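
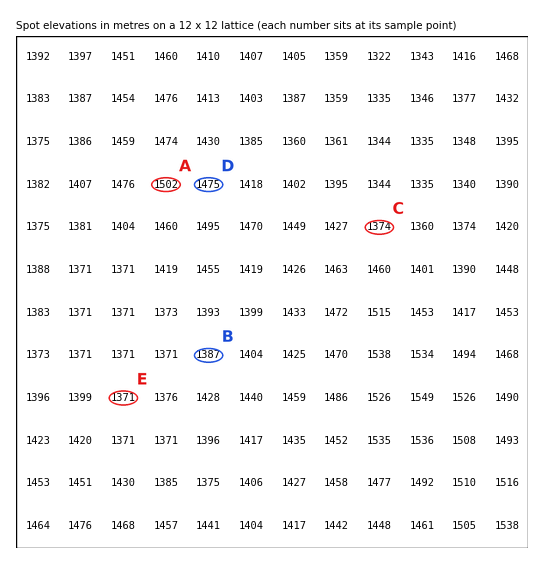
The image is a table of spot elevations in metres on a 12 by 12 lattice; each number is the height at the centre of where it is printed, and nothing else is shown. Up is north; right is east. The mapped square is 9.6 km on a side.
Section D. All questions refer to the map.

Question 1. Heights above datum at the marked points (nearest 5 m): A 1500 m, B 1385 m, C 1375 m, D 1475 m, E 1370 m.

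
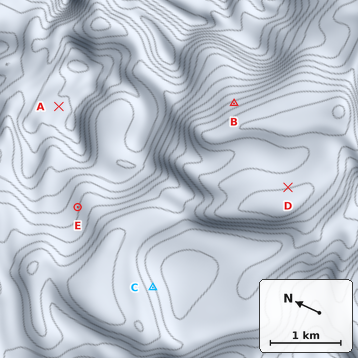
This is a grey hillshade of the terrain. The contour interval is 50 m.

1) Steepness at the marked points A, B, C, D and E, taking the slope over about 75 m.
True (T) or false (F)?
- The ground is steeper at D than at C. F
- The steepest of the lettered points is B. T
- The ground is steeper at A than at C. F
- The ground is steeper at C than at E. T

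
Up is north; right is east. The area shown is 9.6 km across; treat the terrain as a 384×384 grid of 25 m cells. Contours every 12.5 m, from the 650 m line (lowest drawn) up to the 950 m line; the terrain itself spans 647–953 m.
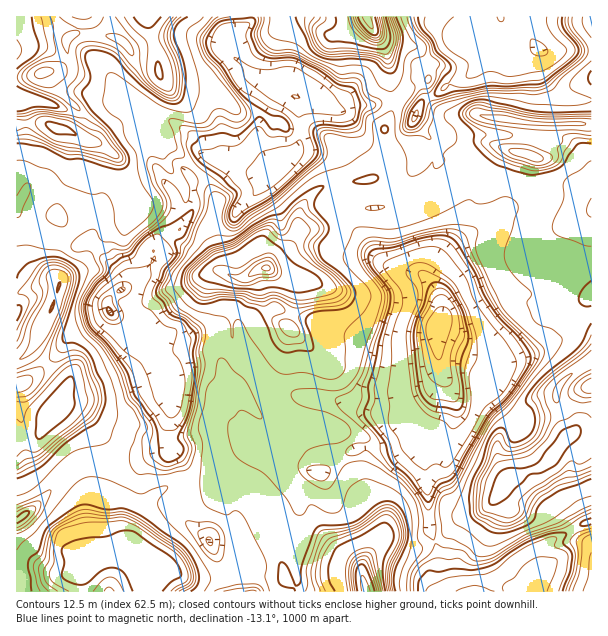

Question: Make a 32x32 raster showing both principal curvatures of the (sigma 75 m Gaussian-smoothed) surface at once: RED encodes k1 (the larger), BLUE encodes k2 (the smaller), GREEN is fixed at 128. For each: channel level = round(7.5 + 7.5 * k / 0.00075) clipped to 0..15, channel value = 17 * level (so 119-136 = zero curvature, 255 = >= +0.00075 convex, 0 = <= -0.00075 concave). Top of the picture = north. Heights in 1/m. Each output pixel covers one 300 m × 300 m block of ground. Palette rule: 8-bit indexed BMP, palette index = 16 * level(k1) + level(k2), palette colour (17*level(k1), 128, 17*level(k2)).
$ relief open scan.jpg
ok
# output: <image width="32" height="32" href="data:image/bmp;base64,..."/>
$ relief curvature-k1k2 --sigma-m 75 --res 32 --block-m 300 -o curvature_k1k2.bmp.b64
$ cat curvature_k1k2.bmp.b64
<image width="32" height="32" href="data:image/bmp;base64,Qk02CAAAAAAAADYEAAAoAAAAIAAAACAAAAABAAgAAAAAAAAEAAATCwAAEwsAAAABAAAAAAAAAIAAABGAAAAigAAAM4AAAESAAABVgAAAZoAAAHeAAACIgAAAmYAAAKqAAAC7gAAAzIAAAN2AAADugAAA/4AAAACAEQARgBEAIoARADOAEQBEgBEAVYARAGaAEQB3gBEAiIARAJmAEQCqgBEAu4ARAMyAEQDdgBEA7oARAP+AEQAAgCIAEYAiACKAIgAzgCIARIAiAFWAIgBmgCIAd4AiAIiAIgCZgCIAqoAiALuAIgDMgCIA3YAiAO6AIgD/gCIAAIAzABGAMwAigDMAM4AzAESAMwBVgDMAZoAzAHeAMwCIgDMAmYAzAKqAMwC7gDMAzIAzAN2AMwDugDMA/4AzAACARAARgEQAIoBEADOARABEgEQAVYBEAGaARAB3gEQAiIBEAJmARACqgEQAu4BEAMyARADdgEQA7oBEAP+ARAAAgFUAEYBVACKAVQAzgFUARIBVAFWAVQBmgFUAd4BVAIiAVQCZgFUAqoBVALuAVQDMgFUA3YBVAO6AVQD/gFUAAIBmABGAZgAigGYAM4BmAESAZgBVgGYAZoBmAHeAZgCIgGYAmYBmAKqAZgC7gGYAzIBmAN2AZgDugGYA/4BmAACAdwARgHcAIoB3ADOAdwBEgHcAVYB3AGaAdwB3gHcAiIB3AJmAdwCqgHcAu4B3AMyAdwDdgHcA7oB3AP+AdwAAgIgAEYCIACKAiAAzgIgARICIAFWAiABmgIgAd4CIAIiAiACZgIgAqoCIALuAiADMgIgA3YCIAO6AiAD/gIgAAICZABGAmQAigJkAM4CZAESAmQBVgJkAZoCZAHeAmQCIgJkAmYCZAKqAmQC7gJkAzICZAN2AmQDugJkA/4CZAACAqgARgKoAIoCqADOAqgBEgKoAVYCqAGaAqgB3gKoAiICqAJmAqgCqgKoAu4CqAMyAqgDdgKoA7oCqAP+AqgAAgLsAEYC7ACKAuwAzgLsARIC7AFWAuwBmgLsAd4C7AIiAuwCZgLsAqoC7ALuAuwDMgLsA3YC7AO6AuwD/gLsAAIDMABGAzAAigMwAM4DMAESAzABVgMwAZoDMAHeAzACIgMwAmYDMAKqAzAC7gMwAzIDMAN2AzADugMwA/4DMAACA3QARgN0AIoDdADOA3QBEgN0AVYDdAGaA3QB3gN0AiIDdAJmA3QCqgN0Au4DdAMyA3QDdgN0A7oDdAP+A3QAAgO4AEYDuACKA7gAzgO4ARIDuAFWA7gBmgO4Ad4DuAIiA7gCZgO4AqoDuALuA7gDMgO4A3YDuAO6A7gD/gO4AAID/ABGA/wAigP8AM4D/AESA/wBVgP8AZoD/AHeA/wCIgP8AmYD/AKqA/wC7gP8AzID/AN2A/wDugP8A/4D/AIS3uamWhKeI5/jC9ufTt6OVtrL5k4JihnWEhYeHhZPXpLa3iJenh4fI96Kll4a3gqa30vjCgoSGlrajcnZ2UdeWg9mIh4eY5+ejYZSWh5d0lNnFw/bDtaSGuOi0cHKT6MOz6cjY2PmzgZNytYeHh4ajo6P26uZypKiTpMbGxLCgcKKRtJOSkYKGlqeXd4eHh4aFc4D4w7LFldTq2rWUx7THo5aFhYaGl5eHh4eHiIeXt5WYhqPngMXEpdinxXRzlIOEhYeHh5a2xsaXl4eHh6ZidKio16VxgpKm6ai32KWmxrVyhoeXhoRBgseHd4eHloaVg6WVY3d3gLbntdbItrim+LRwhZenlqLEt4d3h4eHl5in16SFh4eDkflyY8a4l5Wo2Neihtm1YbLYh3eHiJeXqLeUc4e3t6SQ9sVTpKaotciYybe0tXJ2gPeHh4eXhYWTlJaFp7V0YcWA9MXItaVQlMjIpceDdXdw+IeId5eWlqi3hXTHg3Vy2IZw1+n2YLWhtfqU15GHd3Hml4eHhoaHh7inhNeDc6XHh3OBo+X398WAxeeQdYeHgeiHh4allraHl8dz14NzhraXc4LEcpS3+IHkgaKXd3RR1IeHdbj6hHaH14LWcXVi1oOS56d3c4L35rJRYKd0s8e0dHOSkcBhgpO3tbWkYnHWkviYiIeEpKT4pVCQlbLotNeik8aj2Oj55bfnpNdgxJPXqIeHhreU2fzj9pKUgdb3+vf39/WW6Peh9oCVgqS1g+iHh4eHhpWzw6PFo6KDYKPm+aTV1KazYMWAYIOVloLHuIeHh4eGh3Skc5XI5lCipLGg9Pi11ZSDp7PWxIFhg7aXh4h3h4eVl5inlpjI5pJw5+Bg18LY2aOHp6jI9+fGlYeHh4eHloWYh4eHh4jJs5O0+ICBxdekdYd3h4eHh4eHh3eHiIeGdJeHh3eHl8aBpdXHo3OA5tenpqeWh4eHiIeHdoWFh5eHh4VzcsO0grWkxYKFd3WA5baGlpaHh4eHdoSCtNSSh3Nws7X3+KOlubRidpZ2hXRQ9qeXh5eXl4eU1vj31qVj1Pf5+OiRhJe3gZR1tXPIs+P5w8TYwMKWdZKRkLLE5ObS9cDDg4WHhZK2uKX609eUlIFAxdbCYOni+/j38+Ly84CQ0qN0h3SQ9rKX58SDhHSGhGK1teewsMPHtsXFxZWD+Pq4p5SFkfn6kafmcIWGhXGjtLWkpsbDgHCQcHGB+MSi1cWlYXLW1+mS1YCEopFwtMWCYPSSpOazh4eHlnNww4V0x7S15pTVo6OBc5PX6tTW++X198H5gHaHh4eEhWDThoaUlZV0p8ijcdVQYLKnk9a2oPv3knF0h4eHiJeU1dk="/>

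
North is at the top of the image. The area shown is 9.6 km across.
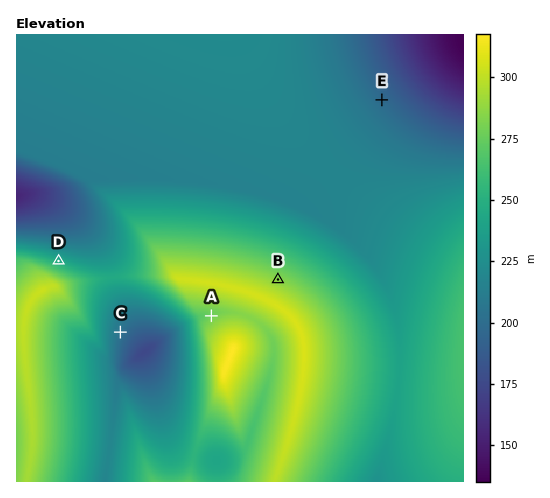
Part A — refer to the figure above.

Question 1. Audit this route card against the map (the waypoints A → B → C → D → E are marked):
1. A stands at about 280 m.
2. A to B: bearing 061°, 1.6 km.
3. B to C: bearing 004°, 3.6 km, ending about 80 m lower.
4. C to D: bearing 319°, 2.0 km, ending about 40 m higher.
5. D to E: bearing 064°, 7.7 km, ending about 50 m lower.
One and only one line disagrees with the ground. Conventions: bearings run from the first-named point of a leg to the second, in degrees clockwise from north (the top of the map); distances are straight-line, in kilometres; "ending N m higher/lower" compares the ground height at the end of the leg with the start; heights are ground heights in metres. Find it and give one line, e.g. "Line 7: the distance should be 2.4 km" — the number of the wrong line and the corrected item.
Line 3: the bearing should be 252°.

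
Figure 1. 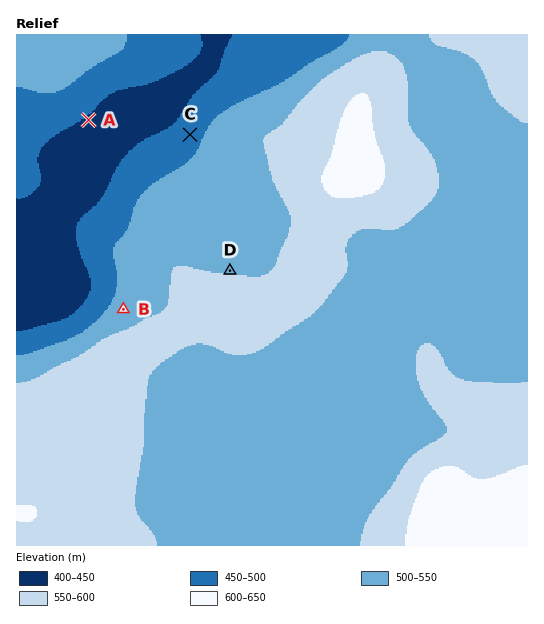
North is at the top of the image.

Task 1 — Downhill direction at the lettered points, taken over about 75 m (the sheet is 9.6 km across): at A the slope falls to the SE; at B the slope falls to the NW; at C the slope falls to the NW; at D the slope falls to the N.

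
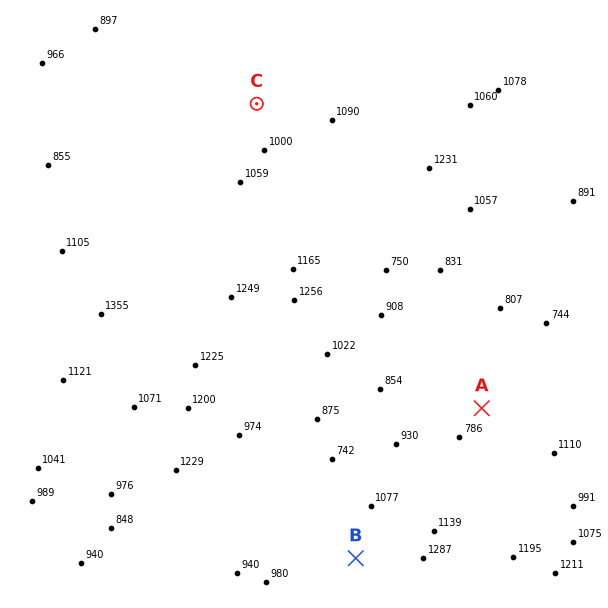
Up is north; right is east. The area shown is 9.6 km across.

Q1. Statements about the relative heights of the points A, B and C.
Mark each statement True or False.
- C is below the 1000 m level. True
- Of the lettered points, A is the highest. False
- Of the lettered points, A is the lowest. True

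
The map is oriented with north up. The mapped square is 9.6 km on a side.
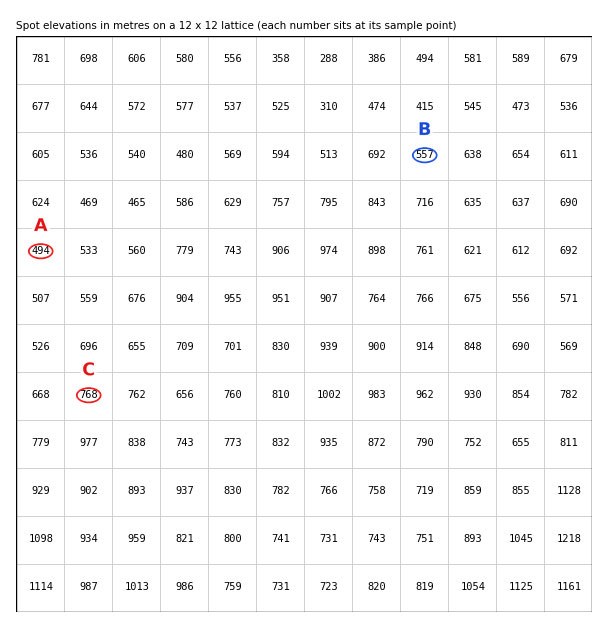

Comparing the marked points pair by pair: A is below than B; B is below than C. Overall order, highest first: C B A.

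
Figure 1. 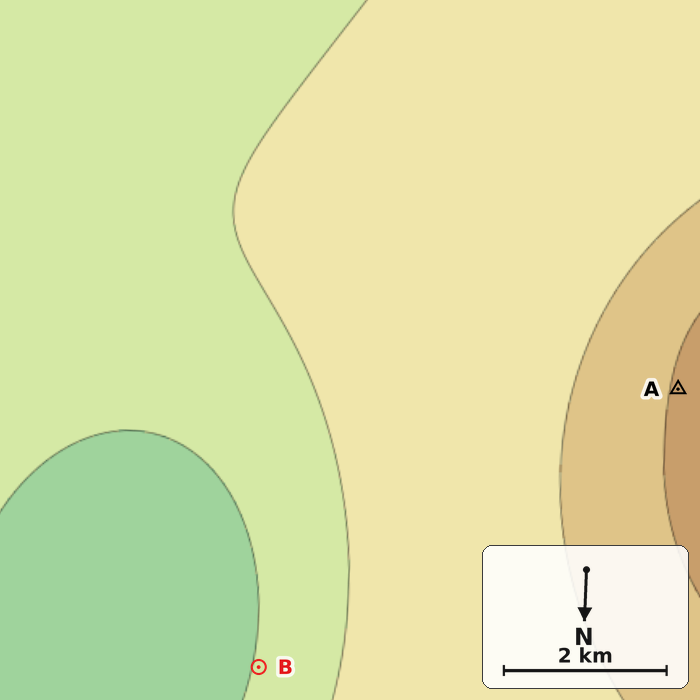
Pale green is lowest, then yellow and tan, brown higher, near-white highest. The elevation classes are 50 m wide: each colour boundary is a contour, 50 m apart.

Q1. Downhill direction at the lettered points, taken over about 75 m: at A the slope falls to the E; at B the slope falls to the E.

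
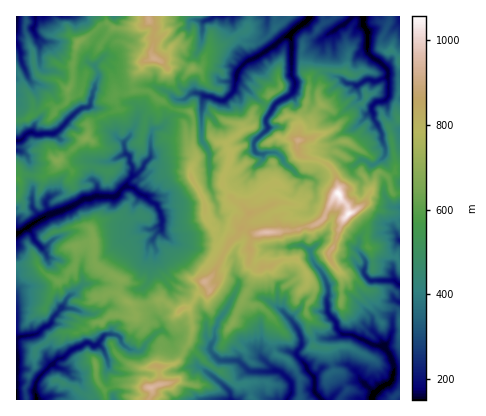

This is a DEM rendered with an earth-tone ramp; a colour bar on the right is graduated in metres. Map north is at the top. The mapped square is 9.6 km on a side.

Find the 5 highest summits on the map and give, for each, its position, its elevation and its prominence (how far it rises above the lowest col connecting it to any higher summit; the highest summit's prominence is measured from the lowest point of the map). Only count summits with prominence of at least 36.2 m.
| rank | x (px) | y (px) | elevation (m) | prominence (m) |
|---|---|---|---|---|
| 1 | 338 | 194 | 1057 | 906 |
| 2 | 348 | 214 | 1052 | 53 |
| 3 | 268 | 232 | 967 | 90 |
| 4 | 150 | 388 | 951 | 274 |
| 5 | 204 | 282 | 928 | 97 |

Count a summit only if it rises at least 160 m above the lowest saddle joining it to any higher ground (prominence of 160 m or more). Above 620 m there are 3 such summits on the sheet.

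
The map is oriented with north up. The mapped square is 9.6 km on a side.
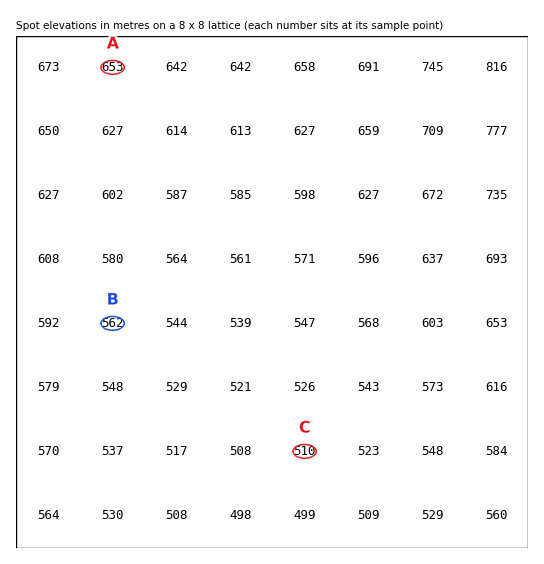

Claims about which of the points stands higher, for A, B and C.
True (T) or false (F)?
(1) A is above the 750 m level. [F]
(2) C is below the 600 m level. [T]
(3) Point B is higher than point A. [F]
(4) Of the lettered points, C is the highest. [F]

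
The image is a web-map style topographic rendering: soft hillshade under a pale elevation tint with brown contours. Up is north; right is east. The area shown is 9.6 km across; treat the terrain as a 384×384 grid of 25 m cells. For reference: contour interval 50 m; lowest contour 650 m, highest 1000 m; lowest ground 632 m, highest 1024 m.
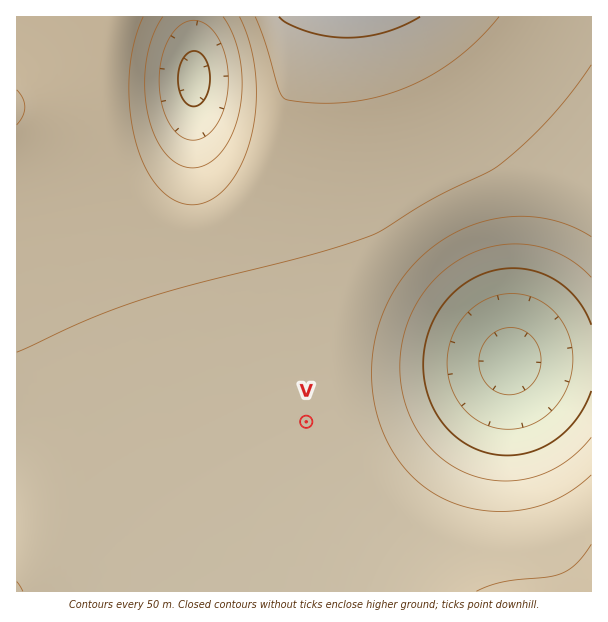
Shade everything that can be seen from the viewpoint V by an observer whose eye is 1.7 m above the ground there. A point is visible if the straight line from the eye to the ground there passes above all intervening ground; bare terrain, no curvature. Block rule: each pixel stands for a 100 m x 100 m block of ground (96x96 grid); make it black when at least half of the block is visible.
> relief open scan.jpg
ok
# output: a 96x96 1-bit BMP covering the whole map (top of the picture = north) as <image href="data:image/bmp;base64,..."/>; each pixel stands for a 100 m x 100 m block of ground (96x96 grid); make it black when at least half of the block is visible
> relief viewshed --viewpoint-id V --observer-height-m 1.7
<image width="96" height="96" href="data:image/bmp;base64,Qk2+BAAAAAAAAD4AAAAoAAAAYAAAAGAAAAABAAEAAAAAAIAEAAATCwAAEwsAAAIAAAAAAAAA////AAAAAAD///////////////////////////////////////////////////////////////////////////////////////////////////////////////9///////////////8///////////////8f//////////////8f//////////////8P//////////////8H//////////////8D//////////8AD/8D//////////gAAP8B/////////8AAAD8B/////////wAAAA8A/////////gAAAAcA////////+AAAAAMA////////8AAAAAEAf///////4AAAAAAAf///////wAAAAAAAf///////gAAAAAAAf///////gAAAAAAAf///////AAAAAAAAf///////AAAAAAAAf//////+AAAAAAAAf//////+AAAAAAAA///////8AAAAAAAA///////8AAAAAAAA///////8AAAAAAAA///////8AAAAAAAB///////4AAAAAAAD///////4AAAAAAAD///////4AAAAAAAH///////4AAAAAAAP///////4AAAAAAAf///////4AAAAAAA////////4AAAAAAD////////4AAAAAAD////////4AAAAAAD////////4AAAAAAD////////8AAAAAAD////////8AAAAAAD////////8AAAAAAD////////+AAAAAAD////////+AAAAAAD/////////AAAAAAD/////////AAAAAAD/////////gAAAAAD/////////gAAAAAD/////////wAAAAAD/////////4AAAAAD/////////4AAAAAD/////////8AAAAAD/////////+AAAAAD//////////AAAAAD//////////gAAAAD//////////wAAAAD//////////4AAAAD////h/////+AAAAD///+AP/////AAAAD///4AH/////wAAAD///wAD/////8AAAP///wAB//////AAA////gAA//////8AP////AAAf////////////AAAP///////////+AAAP////////z//+AAAH///////+D//+AAAH///////wD//8AAAD//////4AD//8AAAD//////wAD//8AAAD//////wAD//8AAAB//////wAD//4AAAB//////4AD//4AAAB//////4AD//4AAAB//////4AD//4AAAB//////4AD//4AAAB//////4AD//4AAAB//////4AD/gwAAAB//////4AAAAwAAAB//////4AAAAwAAAB//////4AAAAwAAAB//////4AAAAwAAAB//////4AAAAwAAAB//////4AAAAwAAAB//////4AAAAwAAAD//////wAAAAQAAAD//////wAAAAQAAAD//////wAAAAQAAAD//////wAAAAYAAAH//////wAAAAYAAAH//////wAAAAYAAAH//////gAAAAYAAAP//////gAA="/>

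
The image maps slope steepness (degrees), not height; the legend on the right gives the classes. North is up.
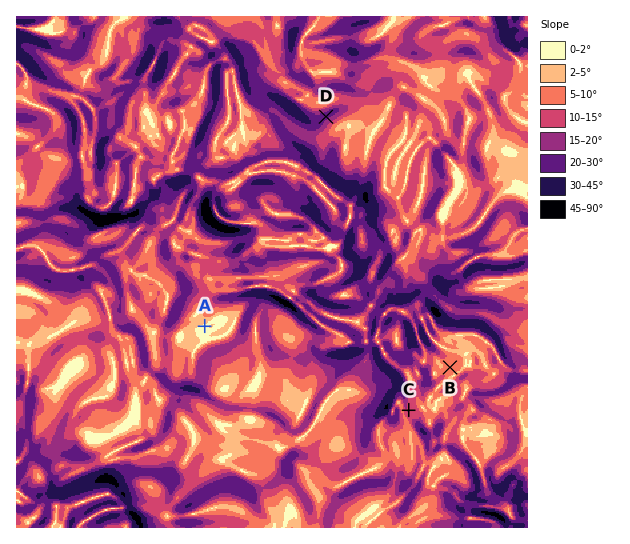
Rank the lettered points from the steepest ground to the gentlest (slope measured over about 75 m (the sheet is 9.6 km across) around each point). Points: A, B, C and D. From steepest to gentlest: D C B A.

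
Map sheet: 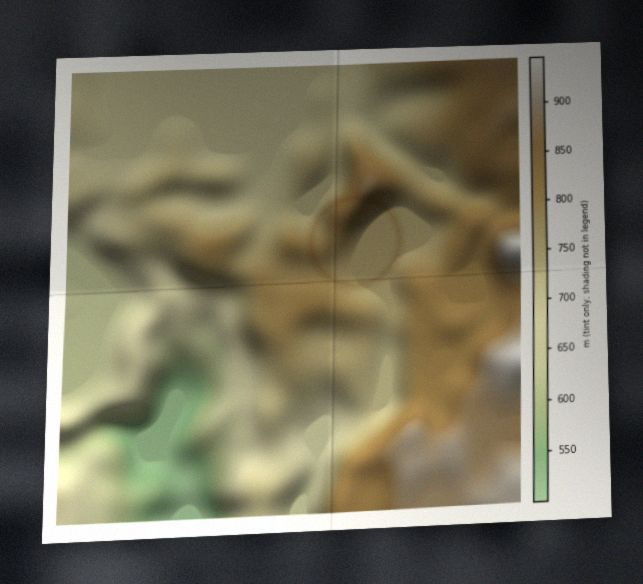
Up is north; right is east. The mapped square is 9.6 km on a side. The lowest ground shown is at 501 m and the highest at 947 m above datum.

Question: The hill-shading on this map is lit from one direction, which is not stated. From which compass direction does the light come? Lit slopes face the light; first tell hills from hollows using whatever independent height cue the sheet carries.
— N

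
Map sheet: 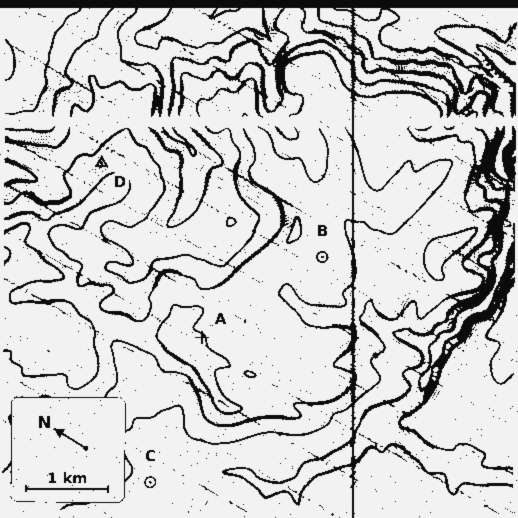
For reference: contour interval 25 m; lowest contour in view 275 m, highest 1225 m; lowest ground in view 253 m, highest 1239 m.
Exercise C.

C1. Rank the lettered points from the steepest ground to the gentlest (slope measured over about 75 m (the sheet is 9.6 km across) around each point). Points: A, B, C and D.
D A C B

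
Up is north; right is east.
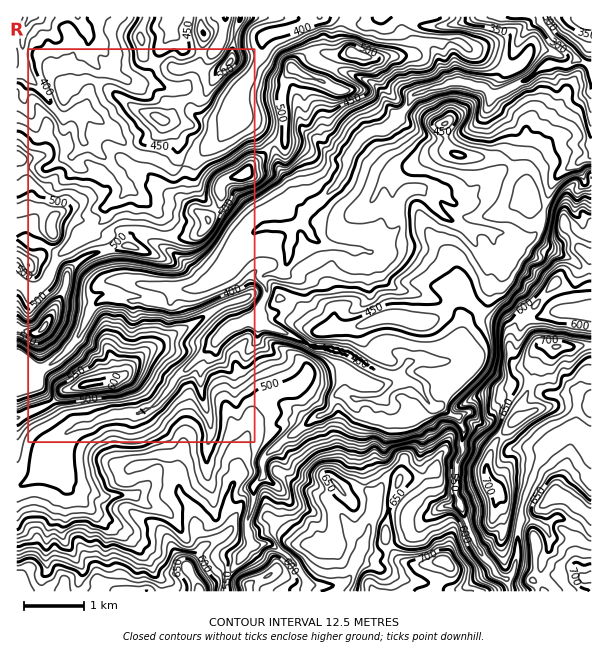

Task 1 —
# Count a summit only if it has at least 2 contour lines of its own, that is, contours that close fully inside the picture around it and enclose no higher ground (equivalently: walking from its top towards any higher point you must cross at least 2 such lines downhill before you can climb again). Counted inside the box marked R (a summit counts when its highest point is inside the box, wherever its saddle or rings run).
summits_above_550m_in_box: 3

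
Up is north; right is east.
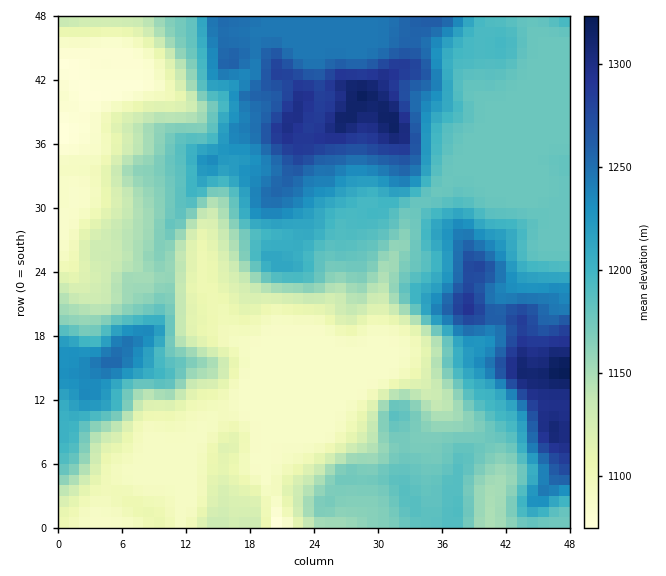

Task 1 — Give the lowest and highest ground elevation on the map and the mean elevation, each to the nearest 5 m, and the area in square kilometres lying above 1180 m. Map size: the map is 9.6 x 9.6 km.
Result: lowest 1070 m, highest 1325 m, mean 1175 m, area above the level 39.6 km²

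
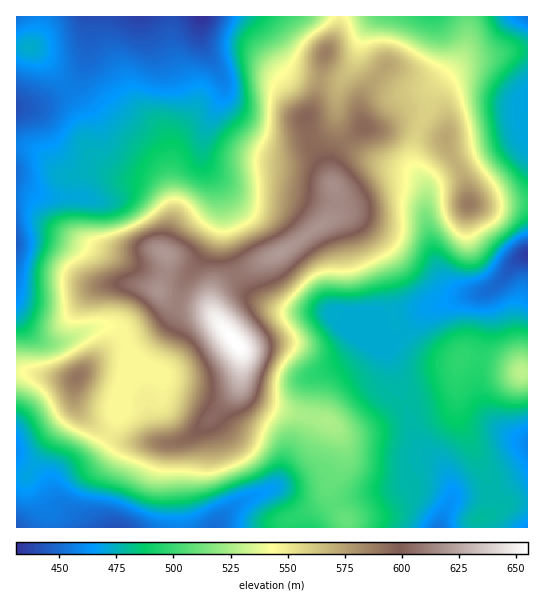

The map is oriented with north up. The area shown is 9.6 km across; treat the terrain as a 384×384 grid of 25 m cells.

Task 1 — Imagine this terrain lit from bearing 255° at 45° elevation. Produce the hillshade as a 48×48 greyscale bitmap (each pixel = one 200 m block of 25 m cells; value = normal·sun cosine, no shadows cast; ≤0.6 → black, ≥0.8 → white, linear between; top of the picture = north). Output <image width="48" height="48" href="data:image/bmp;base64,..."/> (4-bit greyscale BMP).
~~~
<image width="48" height="48" href="data:image/bmp;base64,Qk32BAAAAAAAAHYAAAAoAAAAMAAAADAAAAABAAQAAAAAAIAEAAATCwAAEwsAABAAAAAAAAAAAAAAABEREQAiIiIAMzMzAERERABVVVUAZmZmAHd3dwCIiIgAmZmZAKqqqgC7u7sAzMzMAN3d3QDu7u4A////AJmIiIiJmqmZiImqqZiJmpdmZ3ZoqpiHd5mIiIiZq6qYh4maqZmZmYdmZ3d3mpiId5iIiZmqu6qYh3iJmZmqmIdmd3d3iZmIh4iImqqru6mZiHd4iJq6mHdmd4h3iZmId4iJq7u7u6mZmXZneJu6mIdmd4h3iZmHd4iJq7u7u6qZqYdmZoq6mIdmZ4iIiZiHd5maq8zLu7qZmYh1RXqpmYdlZ4iImZh3d6qqvMy7u7qYiIh1RGmZmYdlZ4iImYd3d7vMzMqZqqmJmIdlRGiZmYZVZ3iJmYd3d7zd3Jh4mYiaqYdlRGiZmHZVZ4iZmHd3iMzu2nZ4iIibuoh2RFeIh2VWd4iZmHeIiMzuyWV4iIibu6mGMjV3dlVmeIiZmIiZmbzdyGVoiIibu7uWIRRndlZniImZmIiaqbvMuGVniIibzMymIANnd2Z3iImZmImrqqqqqGRXiIibzdynIANXd3d3iImZmImrqYiJmXVXiImr3dynMAJWZnd3iJmZmIiqmWeJmYdniaq83tymMBJEVWd4iJmZmIiZmHiaqph3iry7zduFIBIjNWeIiImZmHeIh5q7qZmIm9y7zbljEBIiNXiIiIiJiHd4h6vMuZmZrNyqzKZCESIjV4iIiIiIiHd4h7vdy5mavduau4UyMzM0aIiIiIiIh3eIh7ze3KqqvLmJqXRFZlM0aJmIiIiId3eIiMzu3Lqqqph4mXZnd2Q0eZmIiHd4d3eIiM3ty6mZmZh3iHeIiHVEeZh3d3Z3iYdniM3dupmZqqmHd3eJmHZVeJh3d2VoqpZVd8zMupmqu6l2ZmeZmYdmaIh3ZlRpvJU0VszMuqmqu5hlRFeJmZh2d4h2ZURq3IVEVczMuoiJqYdUM1eJmZmYd4d2VER73IZURbu6l2Z4mphkNFeJqqqpiIdlRDSM7JZURLqZh2d4q7p1NGiau7qqmIdkM0Wd7JZDNKmIiIiZq7qFNGibzLqqmYdTNFad7IUyI5mZiImZmrp1RnmrzLqrqXZDNWac23QiI6qZiImZmal2Z4m8y7qrqGVDRmebymQiNKqZiIiZmZh3eJq8y6qqmGRFZniruFISNaqYiIiJmZiHeKu8y6uph2Vmd3mrlzETVpmImYiImZiHeKu7u7uph3d3d3mqhSEkZ4iImYiJmYiHeJqrvMuod4iHdnipdSEld4iJmYiIiZiHd4mrzdyod4mHZWiZdBEleIiZmYiImYh3d4mr3tuXZ5mGZneJdBE2eJmZmIiIiId4h3is7sqYZpl2Z3eIdCJGeJmZmIiIiHeIh3i97bqZd4l2d3eIZDNGeJmZiIiIh3eIh3jO7Kmqh4iHd3d3ZURWd5mId4iIh3iIh3re25m7l3iIh3dmZlVWZ5mHd4iId4iId4vdypq8p2eJh2VWZmZmZph2Z4iId4iIeKvMqZrMpkWJhkRWd2ZmZoh2Z4iIeIiHeKvLmZq7pkR3ZURXiHZWZoh2Z4iHeIiHeKu6mZmqqFRWZVZomXVFVoh3Z3iHeIiHeKu6mZmZqWRFZmZ4mXVEVg=="/>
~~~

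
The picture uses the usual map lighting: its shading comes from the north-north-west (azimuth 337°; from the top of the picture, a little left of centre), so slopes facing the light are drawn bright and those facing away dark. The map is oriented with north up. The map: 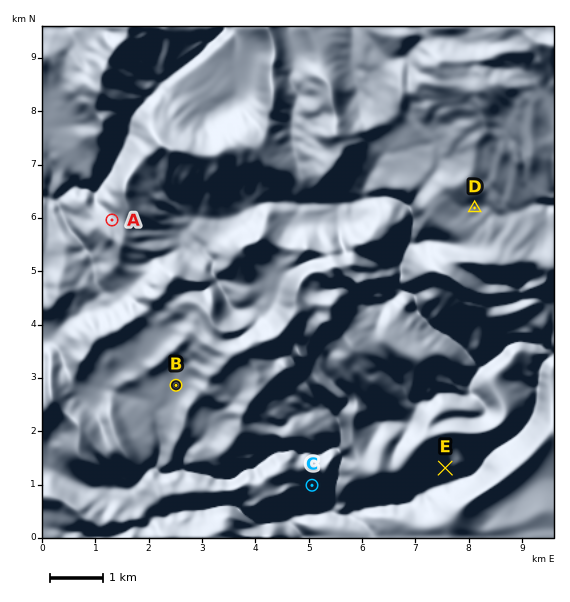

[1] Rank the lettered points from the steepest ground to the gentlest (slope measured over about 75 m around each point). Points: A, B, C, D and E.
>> C E A D B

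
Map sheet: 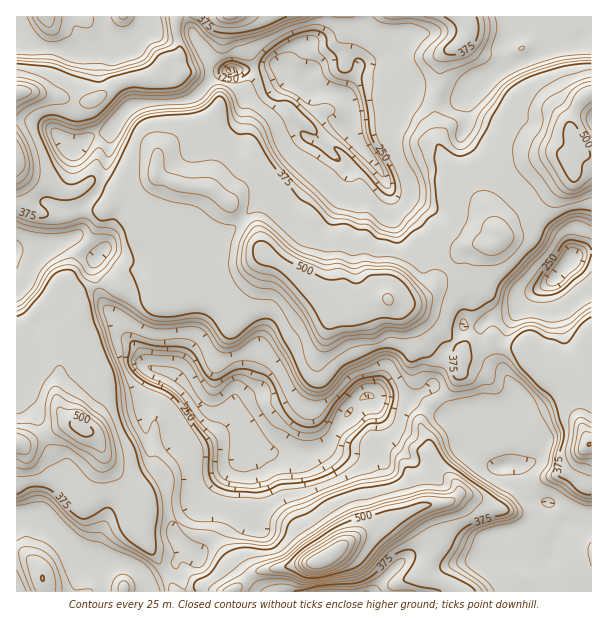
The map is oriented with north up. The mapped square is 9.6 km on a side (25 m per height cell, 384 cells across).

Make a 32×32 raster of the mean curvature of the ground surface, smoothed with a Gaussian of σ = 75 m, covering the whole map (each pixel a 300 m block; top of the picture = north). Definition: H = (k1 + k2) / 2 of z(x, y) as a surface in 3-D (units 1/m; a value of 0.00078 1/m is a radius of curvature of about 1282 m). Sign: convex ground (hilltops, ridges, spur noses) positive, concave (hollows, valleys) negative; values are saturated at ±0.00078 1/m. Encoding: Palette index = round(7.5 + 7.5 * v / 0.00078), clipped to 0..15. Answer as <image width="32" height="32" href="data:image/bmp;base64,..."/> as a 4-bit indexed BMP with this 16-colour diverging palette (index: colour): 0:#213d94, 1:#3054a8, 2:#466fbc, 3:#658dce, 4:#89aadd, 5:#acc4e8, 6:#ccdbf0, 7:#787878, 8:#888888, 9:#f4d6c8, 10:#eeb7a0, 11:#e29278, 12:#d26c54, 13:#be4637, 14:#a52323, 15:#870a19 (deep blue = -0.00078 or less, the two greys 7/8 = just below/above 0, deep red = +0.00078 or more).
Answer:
<image width="32" height="32" href="data:image/bmp;base64,Qk12AgAAAAAAAHYAAAAoAAAAIAAAACAAAAABAAQAAAAAAAACAAATCwAAEwsAABAAAAAAAAAAlD0hAKhUMAC8b0YAzo1lAN2qiQDoxKwA8NvMAHh4eACIiIgAyNb0AKC37gB4kuIAVGzSADdGvgAjI6UAGQqHAG+Ge6O4y+dYhGR9zMpXiHa+ZnUXdjp8///LEqgyeId1t1VVr2ZptjS/+oJqk3eHdnY3ebs6qDFoKNnLJJQTeHcybpecZFeIapVp3/yJ/2dkpch3i3WaqbhpuGSI/pRjTnh2h6amoTNURlQ5Z9ImatfWRLqld8N3ZUN4SZwVdmK95nz3hWq1d2ZjnXXKR4iBb0TPuDeNFnV71Rl302d3dKtm10o55EZYeWgDGXhVZzamdoWMeUKHJHb9UCliyZJsiHd3qwAyy3laq5cpd9hk2IiHiNU3h3lUW3hZaqaZiqqJl4jCZ1Mu0oadq1dYVZbnbLmKYG7bqZl0uZm9xmhyRTcsm1qZiIdmOqiIu6aJwmW2Z/preYd2aZy7rNwod6hgG6R3B4iIdZ3LZTREZ3eKmABkJWKoh3ZvoleKqah6u8lGi7WomHd2STepqROpd7h7Mqd3mYdla5aJszZ1SYiGeJh3mmp4q7l3qkaMCDuHd2bbx4aoe3Z3ebN5hhl6mId3urkRpKqWeH03eJDHq2mHi5tUBDDKiImbVpcYtqtFp2e8Jq3QOqvMR4uHOZaIdblnt/uY2xEQL0h3RhqXalRteH+ou47+z0JaNViJl1lkNtuId1JBOs1EWQdohYebl2UjeTNXd1N3GVViOZl2WNxHllRNmIh0w57MpSM0YzOddniG"/>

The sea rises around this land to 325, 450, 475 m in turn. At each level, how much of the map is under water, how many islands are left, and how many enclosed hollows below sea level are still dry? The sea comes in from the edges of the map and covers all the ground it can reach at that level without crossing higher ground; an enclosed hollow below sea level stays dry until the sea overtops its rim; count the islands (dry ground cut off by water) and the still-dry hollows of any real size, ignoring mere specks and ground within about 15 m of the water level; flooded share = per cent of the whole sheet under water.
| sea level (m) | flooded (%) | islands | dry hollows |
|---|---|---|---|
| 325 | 42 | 0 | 0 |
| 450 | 92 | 3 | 0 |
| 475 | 94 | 3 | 0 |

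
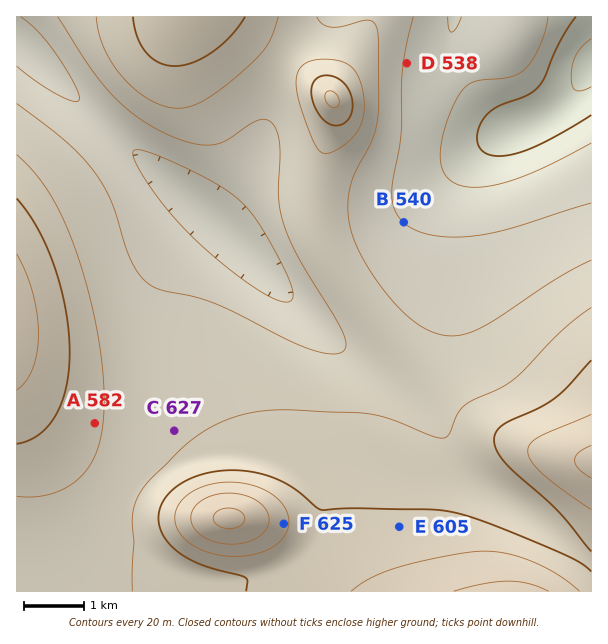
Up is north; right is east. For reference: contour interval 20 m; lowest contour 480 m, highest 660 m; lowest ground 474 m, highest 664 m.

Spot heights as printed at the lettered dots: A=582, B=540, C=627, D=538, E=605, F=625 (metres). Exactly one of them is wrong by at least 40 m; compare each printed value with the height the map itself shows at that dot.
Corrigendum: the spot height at C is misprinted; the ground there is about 577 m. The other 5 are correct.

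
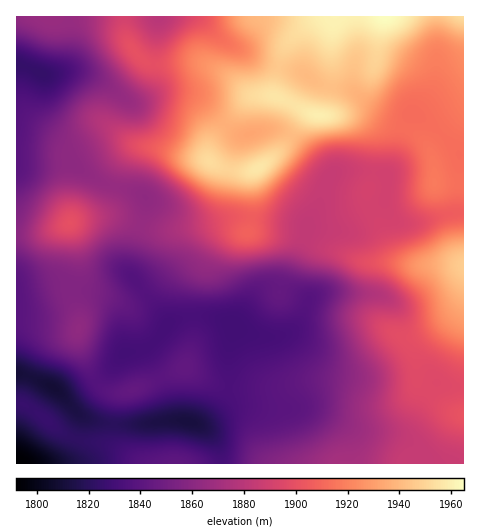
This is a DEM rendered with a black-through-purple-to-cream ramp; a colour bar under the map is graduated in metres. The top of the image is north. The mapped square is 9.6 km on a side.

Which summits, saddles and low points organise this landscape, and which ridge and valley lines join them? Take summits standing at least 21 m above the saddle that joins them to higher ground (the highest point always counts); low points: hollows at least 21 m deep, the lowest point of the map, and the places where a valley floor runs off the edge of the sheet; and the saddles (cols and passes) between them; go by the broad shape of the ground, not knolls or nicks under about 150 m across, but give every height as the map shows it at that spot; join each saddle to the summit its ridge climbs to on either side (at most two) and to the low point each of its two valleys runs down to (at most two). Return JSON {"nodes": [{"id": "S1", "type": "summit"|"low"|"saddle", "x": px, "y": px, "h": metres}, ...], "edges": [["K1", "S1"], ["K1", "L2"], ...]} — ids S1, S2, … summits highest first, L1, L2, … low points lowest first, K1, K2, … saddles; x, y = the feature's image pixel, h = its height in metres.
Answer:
{"nodes": [
{"id": "S1", "type": "summit", "x": 385, "y": 18, "h": 1965},
{"id": "S2", "type": "summit", "x": 462, "y": 266, "h": 1947},
{"id": "S3", "type": "summit", "x": 69, "y": 223, "h": 1900},
{"id": "L1", "type": "low", "x": 19, "y": 461, "h": 1792},
{"id": "L2", "type": "low", "x": 18, "y": 64, "h": 1824},
{"id": "K1", "type": "saddle", "x": 463, "y": 213, "h": 1907},
{"id": "K2", "type": "saddle", "x": 115, "y": 187, "h": 1865}],
"edges": [["K1", "S1"], ["K1", "S2"], ["K1", "L1"], ["K2", "S1"], ["K2", "S3"], ["K2", "L1"], ["K2", "L2"]]}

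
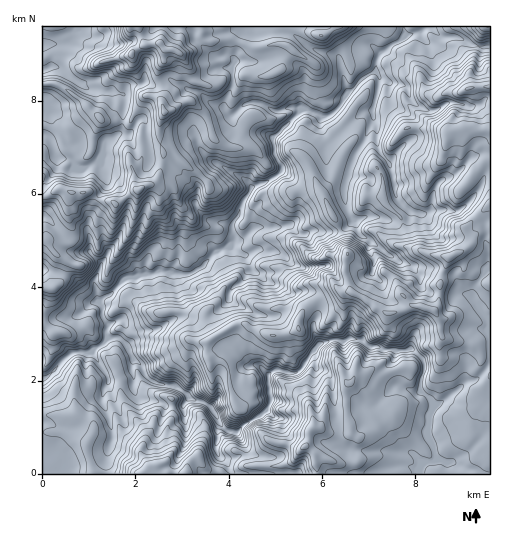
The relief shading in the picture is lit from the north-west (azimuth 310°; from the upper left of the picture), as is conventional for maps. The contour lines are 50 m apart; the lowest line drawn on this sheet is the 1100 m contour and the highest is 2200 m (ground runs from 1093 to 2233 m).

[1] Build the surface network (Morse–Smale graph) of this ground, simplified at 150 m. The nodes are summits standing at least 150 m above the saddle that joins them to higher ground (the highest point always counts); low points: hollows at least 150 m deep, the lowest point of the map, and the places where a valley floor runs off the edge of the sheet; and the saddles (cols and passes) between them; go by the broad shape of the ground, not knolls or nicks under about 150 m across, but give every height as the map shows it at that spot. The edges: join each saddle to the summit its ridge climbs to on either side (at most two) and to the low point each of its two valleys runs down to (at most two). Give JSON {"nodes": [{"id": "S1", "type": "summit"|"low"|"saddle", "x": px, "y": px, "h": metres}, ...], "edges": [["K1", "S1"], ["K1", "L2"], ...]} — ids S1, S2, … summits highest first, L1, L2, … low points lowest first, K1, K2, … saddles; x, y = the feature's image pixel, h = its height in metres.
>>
{"nodes": [
{"id": "S1", "type": "summit", "x": 450, "y": 258, "h": 2233},
{"id": "S2", "type": "summit", "x": 305, "y": 447, "h": 2116},
{"id": "S3", "type": "summit", "x": 171, "y": 50, "h": 2073},
{"id": "S4", "type": "summit", "x": 489, "y": 27, "h": 1955},
{"id": "S5", "type": "summit", "x": 185, "y": 473, "h": 1891},
{"id": "L1", "type": "low", "x": 45, "y": 378, "h": 1093},
{"id": "L2", "type": "low", "x": 43, "y": 70, "h": 1474},
{"id": "K1", "type": "saddle", "x": 423, "y": 373, "h": 1845},
{"id": "K2", "type": "saddle", "x": 96, "y": 199, "h": 1753},
{"id": "K3", "type": "saddle", "x": 482, "y": 46, "h": 1648},
{"id": "K4", "type": "saddle", "x": 172, "y": 406, "h": 1429},
{"id": "K5", "type": "saddle", "x": 47, "y": 326, "h": 1376}],
"edges": [["K1", "S1"], ["K1", "S2"], ["K1", "L1"], ["K2", "S3"], ["K2", "L1"], ["K2", "L2"], ["K3", "S1"], ["K3", "S4"], ["K3", "L1"], ["K4", "S1"], ["K4", "S5"], ["K4", "L1"], ["K5", "S1"], ["K5", "S3"], ["K5", "L1"]]}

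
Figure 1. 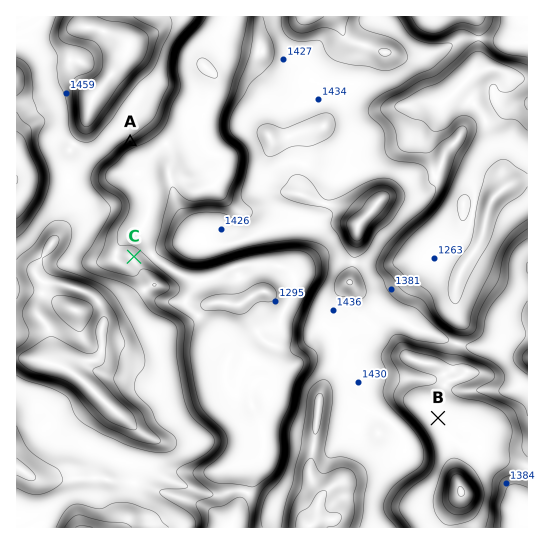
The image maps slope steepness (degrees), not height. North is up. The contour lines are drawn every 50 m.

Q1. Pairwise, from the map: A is higher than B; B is lower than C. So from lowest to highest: B C A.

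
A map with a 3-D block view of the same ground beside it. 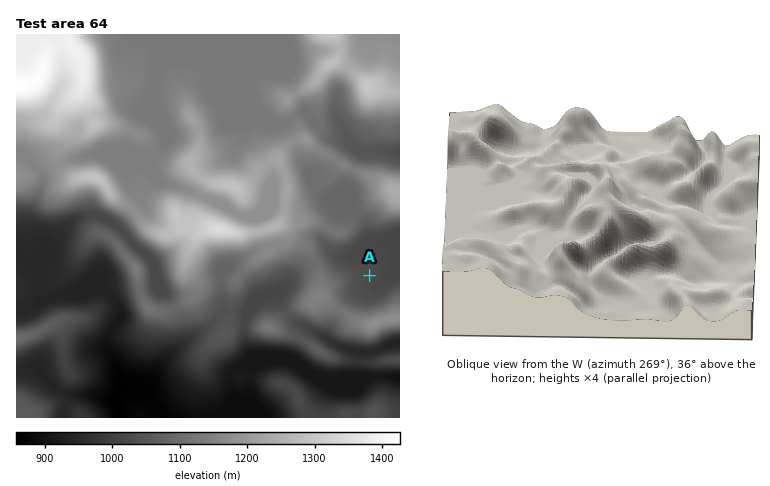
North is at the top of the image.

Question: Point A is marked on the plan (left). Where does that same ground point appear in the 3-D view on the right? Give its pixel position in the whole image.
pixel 644 146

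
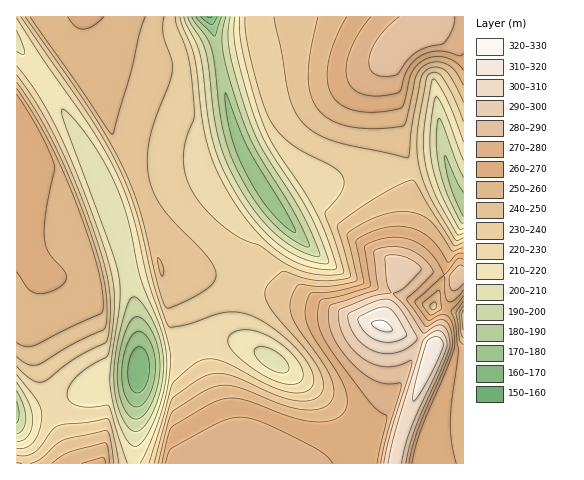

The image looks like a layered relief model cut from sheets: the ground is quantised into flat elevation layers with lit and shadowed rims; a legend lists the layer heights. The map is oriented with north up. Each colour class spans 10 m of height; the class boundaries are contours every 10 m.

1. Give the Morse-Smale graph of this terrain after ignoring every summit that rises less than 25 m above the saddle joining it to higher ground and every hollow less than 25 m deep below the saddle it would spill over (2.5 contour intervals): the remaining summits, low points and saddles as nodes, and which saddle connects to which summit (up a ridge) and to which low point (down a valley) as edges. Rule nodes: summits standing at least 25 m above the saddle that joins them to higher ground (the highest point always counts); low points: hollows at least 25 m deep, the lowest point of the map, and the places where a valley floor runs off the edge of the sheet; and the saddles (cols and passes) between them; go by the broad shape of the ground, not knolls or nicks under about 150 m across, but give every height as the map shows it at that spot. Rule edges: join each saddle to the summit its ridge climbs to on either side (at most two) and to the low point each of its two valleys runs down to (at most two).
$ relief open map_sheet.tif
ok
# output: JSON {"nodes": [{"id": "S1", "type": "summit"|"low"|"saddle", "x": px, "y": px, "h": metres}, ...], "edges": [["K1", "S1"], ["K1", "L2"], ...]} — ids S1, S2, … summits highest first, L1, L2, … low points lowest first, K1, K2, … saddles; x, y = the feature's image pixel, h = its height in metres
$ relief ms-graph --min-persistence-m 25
{"nodes": [
{"id": "S1", "type": "summit", "x": 382, "y": 327, "h": 323},
{"id": "S2", "type": "summit", "x": 407, "y": 43, "h": 287},
{"id": "S3", "type": "summit", "x": 18, "y": 112, "h": 267},
{"id": "S4", "type": "summit", "x": 101, "y": 463, "h": 263},
{"id": "L1", "type": "low", "x": 209, "y": 17, "h": 158},
{"id": "L2", "type": "low", "x": 139, "y": 370, "h": 163},
{"id": "L3", "type": "low", "x": 463, "y": 206, "h": 182},
{"id": "L4", "type": "low", "x": 17, "y": 412, "h": 186},
{"id": "L5", "type": "low", "x": 463, "y": 316, "h": 222},
{"id": "K1", "type": "saddle", "x": 419, "y": 342, "h": 297},
{"id": "K2", "type": "saddle", "x": 392, "y": 293, "h": 290},
{"id": "K3", "type": "saddle", "x": 444, "y": 276, "h": 270},
{"id": "K4", "type": "saddle", "x": 410, "y": 168, "h": 239},
{"id": "K5", "type": "saddle", "x": 243, "y": 283, "h": 238},
{"id": "K6", "type": "saddle", "x": 52, "y": 404, "h": 223},
{"id": "K7", "type": "saddle", "x": 43, "y": 80, "h": 212}],
"edges": [["K1", "S1"], ["K1", "L2"], ["K1", "L5"], ["K2", "S1"], ["K2", "L1"], ["K2", "L5"], ["K3", "S1"], ["K3", "L3"], ["K3", "L5"], ["K4", "S1"], ["K4", "S2"], ["K4", "L1"], ["K4", "L3"], ["K5", "S1"], ["K5", "L1"], ["K5", "L2"], ["K6", "S3"], ["K6", "S4"], ["K6", "L2"], ["K6", "L4"], ["K7", "S1"], ["K7", "S3"], ["K7", "L2"]]}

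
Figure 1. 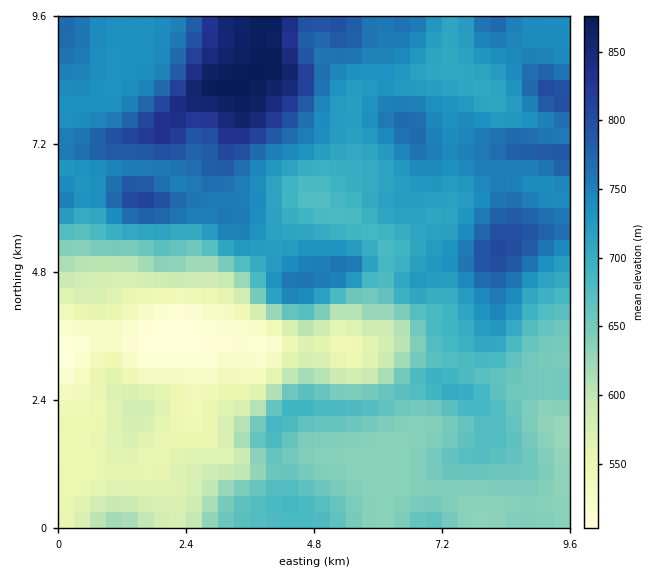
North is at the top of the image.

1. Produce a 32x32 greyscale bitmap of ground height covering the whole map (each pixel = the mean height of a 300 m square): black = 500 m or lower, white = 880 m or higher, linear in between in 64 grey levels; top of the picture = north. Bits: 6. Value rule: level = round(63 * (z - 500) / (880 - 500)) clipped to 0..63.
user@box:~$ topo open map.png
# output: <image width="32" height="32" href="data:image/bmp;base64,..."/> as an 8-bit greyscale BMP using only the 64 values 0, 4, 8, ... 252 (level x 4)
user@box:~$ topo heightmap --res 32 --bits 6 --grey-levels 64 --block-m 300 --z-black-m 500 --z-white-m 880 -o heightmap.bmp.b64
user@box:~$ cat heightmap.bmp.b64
<image width="32" height="32" href="data:image/bmp;base64,Qk02CAAAAAAAADYEAAAoAAAAIAAAACAAAAABAAgAAAAAAAAEAAATCwAAEwsAAAABAAAAAAAAAAAAAAEBAQACAgIAAwMDAAQEBAAFBQUABgYGAAcHBwAICAgACQkJAAoKCgALCwsADAwMAA0NDQAODg4ADw8PABAQEAAREREAEhISABMTEwAUFBQAFRUVABYWFgAXFxcAGBgYABkZGQAaGhoAGxsbABwcHAAdHR0AHh4eAB8fHwAgICAAISEhACIiIgAjIyMAJCQkACUlJQAmJiYAJycnACgoKAApKSkAKioqACsrKwAsLCwALS0tAC4uLgAvLy8AMDAwADExMQAyMjIAMzMzADQ0NAA1NTUANjY2ADc3NwA4ODgAOTk5ADo6OgA7OzsAPDw8AD09PQA+Pj4APz8/AEBAQABBQUEAQkJCAENDQwBEREQARUVFAEZGRgBHR0cASEhIAElJSQBKSkoAS0tLAExMTABNTU0ATk5OAE9PTwBQUFAAUVFRAFJSUgBTU1MAVFRUAFVVVQBWVlYAV1dXAFhYWABZWVkAWlpaAFtbWwBcXFwAXV1dAF5eXgBfX18AYGBgAGFhYQBiYmIAY2NjAGRkZABlZWUAZmZmAGdnZwBoaGgAaWlpAGpqagBra2sAbGxsAG1tbQBubm4Ab29vAHBwcABxcXEAcnJyAHNzcwB0dHQAdXV1AHZ2dgB3d3cAeHh4AHl5eQB6enoAe3t7AHx8fAB9fX0Afn5+AH9/fwCAgIAAgYGBAIKCggCDg4MAhISEAIWFhQCGhoYAh4eHAIiIiACJiYkAioqKAIuLiwCMjIwAjY2NAI6OjgCPj48AkJCQAJGRkQCSkpIAk5OTAJSUlACVlZUAlpaWAJeXlwCYmJgAmZmZAJqamgCbm5sAnJycAJ2dnQCenp4An5+fAKCgoAChoaEAoqKiAKOjowCkpKQApaWlAKampgCnp6cAqKioAKmpqQCqqqoAq6urAKysrACtra0Arq6uAK+vrwCwsLAAsbGxALKysgCzs7MAtLS0ALW1tQC2trYAt7e3ALi4uAC5ubkAurq6ALu7uwC8vLwAvb29AL6+vgC/v78AwMDAAMHBwQDCwsIAw8PDAMTExADFxcUAxsbGAMfHxwDIyMgAycnJAMrKygDLy8sAzMzMAM3NzQDOzs4Az8/PANDQ0ADR0dEA0tLSANPT0wDU1NQA1dXVANbW1gDX19cA2NjYANnZ2QDa2toA29vbANzc3ADd3d0A3t7eAN/f3wDg4OAA4eHhAOLi4gDj4+MA5OTkAOXl5QDm5uYA5+fnAOjo6ADp6ekA6urqAOvr6wDs7OwA7e3tAO7u7gDv7+8A8PDwAPHx8QDy8vIA8/PzAPT09AD19fUA9vb2APf39wD4+PgA+fn5APr6+gD7+/sA/Pz8AP39/QD+/v4A////ACQwRFBMQDQ0QFhocHR4eHh4cGRcXGBscGRcWFhcYFxcJCw4QDw0MDA4TGRwdHh8eHRoYFxcXGBkXFhYXFxcXFwgJCgsLCgsMDREVGBsdHRwaGBcXFxcXGBgXFxgYGBcWCAgJCQoJCgwNDxARFRoaGRgXFxcXFxcZGhoaGhoZGBYICAkKCgkJCgsLCw8WGxkXFxcXFxcXFxkbHR0cGxoXFggICQsMCwkJCQkMExseGxgXFxcXFxcXGBkcHR0cGRYVCAgJCw0NCggHCQ0SGR8eGxsbGhkYFxcXGBsdHRsYFhUHBwgLDg4LCAcJCwwSGx8fHh4eHRwaGRocHh8dGhgXFwUHCQwMCwoIBgcJCQsSGhwaGBgZGhwdICIhHxwaGRkZAwUJCggFBQUEBAYGBgoRExIPDg8TGR4gHx4cGxoZGRkBAwcIBAICAgICAwQDBQoNDAkICg8UGRwdHh8eHBkZGAECBAUCAQEBAQECAgIDCAwKBwgKDREYHR8hIiIeGhkZAwQFBQMBAQEBAgIDBAcMEQ8KCw4PEhkeHyIlJiIdGxoHCQoJBgQDAgIEBQcNFRsdGBESFRUYHR4gIyYpJiAdHAsMDAsJCAcHBwgKDhkkKSgkHhoZGyAjISElKCsoIyAfDw4NDQ0ODw8PDg8VHicrKyoqJR8eIiYlJCgtLismIyITEREREhQWFhQUGB0iJSgqKisrJB8hJCYnKzAyMCwnJRcXGBkYGhwbGh0jJiUkJSYmJiUiHh8jJScrMDMyLysoHRweISIjIyIiJSkqJyQjIyIgHx8gISMkJCguMTIwLiwlIiMoLS4uKyoqKyooJCEfHh4eISMkJCMjJisuLy4sKyomJy0yNDEtKysrKigjHx0dHiAiJCUkJCQlKCssKigoKCYnLDAvLCorLCwqKCQgHh4gISIjJSYmJSYoKiooKCkmJigpKysrLCwvMCwpJiMhISEhIiMmKCgnKCoqKiorLiosLjAvMDEwLi8zMS0qKCYkIyIjJSksKigpKywuLy8wKisuMTM1NzUwMTc4NDAtKiclJCYoLC0qKCkqLC0sKysnKCkrLjM3ODU2Ojw6NjEsKCUlJystLCknKCcmJicpLCcnJycpLTM5Ozs9PTw6NTApJSQnKSopJyYmJCMlKi8xKCgnJycpLTQ7Pj4+PTw6NCwnJSYnJiUkJCMjIyYtMjEqKScnJygpLzg8PT4+Pjw0LCknJycmJCMiIyMlKCwuKywqKCcnJygtNDk8PT4+OTArLCspKSkmIyIkJigpKSkoLCsoJycnKCsxNzs8PT03Ly0vLisqKigkIyQpKikoKCgtKygnJycoKS83Ozw9PTgxMDEvKyssKiYjJSstKigoKA="/>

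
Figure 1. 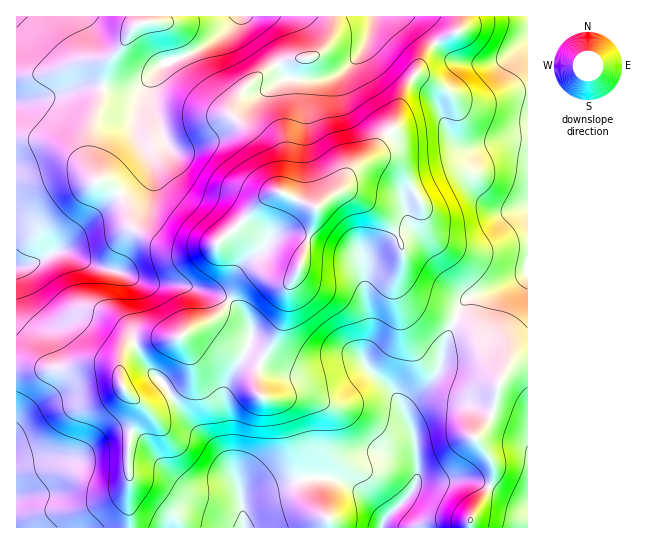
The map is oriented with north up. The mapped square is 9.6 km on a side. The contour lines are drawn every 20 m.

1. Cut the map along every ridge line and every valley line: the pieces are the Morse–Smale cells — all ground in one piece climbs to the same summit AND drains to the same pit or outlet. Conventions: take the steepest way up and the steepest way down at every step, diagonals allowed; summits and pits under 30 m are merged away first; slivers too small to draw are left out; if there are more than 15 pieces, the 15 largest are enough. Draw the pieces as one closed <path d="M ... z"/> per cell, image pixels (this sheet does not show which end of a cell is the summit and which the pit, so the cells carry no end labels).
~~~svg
<path d="M345 191l-12 4-17 12-3 16-13 44-9 13-10 1-20-8-8 0-16 13-13 23-13 11-21 9-11 8-36 3-14 5-5 5-4 9 1 26 3 5 15 13 0 10-8 18-3 20 0 55 3 22 338-1 2-9 14-23 8-20 0-9-2-7-16-21 10-12 7-12 9-35 0-9-30-42-18-11-32-12-18-15-3-7 3-34-6-15-10-15-14-12-18-12z"/><path d="M461 16l-127 0-3 23-12 14-8 4-20 2-12 4-28 18-12 16-6 18 28 31 18 45-18 10-30 31-14 12-22 4-24 0-18-8-15-9-6-6-5-20-6-10-14-12-10-2-6-18-2-24 12-38 6-38 17-20 8-14 9-6 5 0 2-6-131-1-1 350 54 2 12-4 16-1 17 5 4 7 1-16 4-9 5-5 14-5 32-1 15-10 21-9 13-11 13-23 10-10 6-3 8 0 20 8 10-1 9-13 13-44 3-16 27-20 9-17 13-9 11-11 11-16 8-7 9-36 12-17 8-19 11-12 25-14z"/><path d="M527 16l-65 0-2 13-25 14-11 12-8 19-12 17-9 36-8 7-11 16-11 11-13 9-13 21 6 0 10 4 32 24 10 15 6 15 0 13-3 8 0 13 3 7 18 15 32 12 18 11 29 39 2 10 11-14 15-2z"/><path d="M333 16l-184 0-3 7-5 0-9 6-8 14-17 20-6 38-12 38 0 18 8 24 10 2 14 12 6 10 5 20 6 6 15 9 18 8 43-3 17-13 30-31 18-10-18-45-28-31 2-9 8-16 15-14 16-11 12-5 25-3 8-4 12-14 2-10z"/><path d="M98 363l-16 1-12 4-54-1 1 161 114-1-3-21 0-55 3-20 8-18 0-10-15-13-5-19-9-6z"/><path d="M527 361l-14 2-6 6-10 20-5 25-7 12-10 12 16 21 2 7 0 9-8 20-14 23-1 10 58-1z"/>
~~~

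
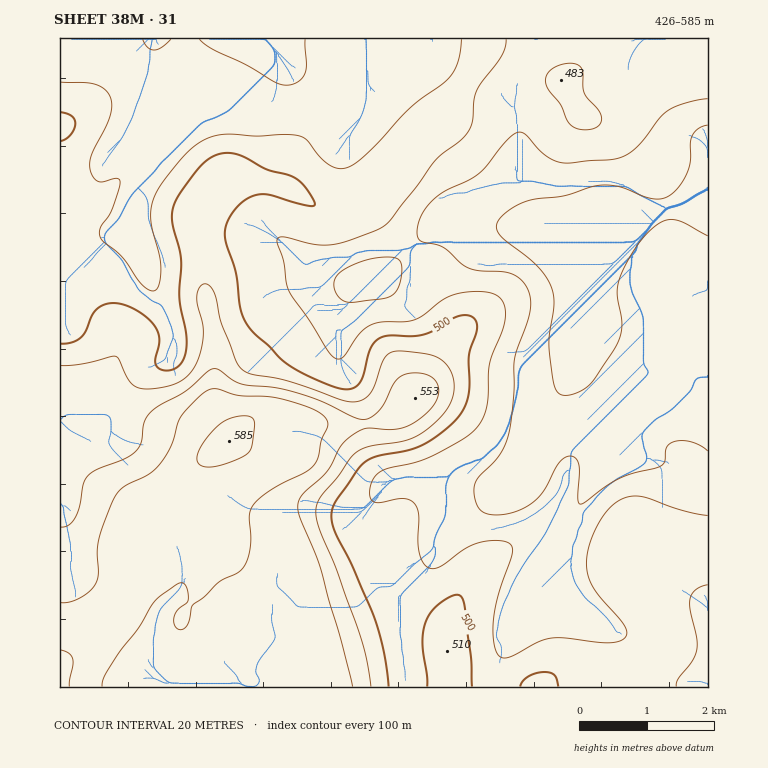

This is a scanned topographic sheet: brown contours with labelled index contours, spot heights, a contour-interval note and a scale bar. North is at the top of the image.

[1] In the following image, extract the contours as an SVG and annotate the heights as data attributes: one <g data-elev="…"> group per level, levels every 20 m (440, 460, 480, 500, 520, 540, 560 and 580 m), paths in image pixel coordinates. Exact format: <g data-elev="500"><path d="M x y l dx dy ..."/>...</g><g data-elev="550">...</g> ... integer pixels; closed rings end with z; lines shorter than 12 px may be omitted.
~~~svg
<g data-elev="440"><path d="M708 236l-24-13-12-4-12 4-13 11-16 22-12 25-2 13 5 33-2 10-4 10-22 32-8 8-8 5-9 3-7 0-4-3-5-10-4-33 0-14 5-30-2-17-6-10-9-12-37-31-3-6 1-7 11-12 16-8 12-3 27-3 34-11 10 0 12 2 32 12 8 0 7-2 11-9 9-15 3-10 0-21 2-7 6-6 10-4"/></g><g data-elev="460"><path d="M708 451l-9-6-9-4-9 0-9 1-6 6-1 12-3 5-42 13-14 8-25 18-2 0-1-5 1-27 0-9-5-6-7-1-5 3-5 6-16 29-13 12-13 6-14 3-11-1-9-3-6-10-1-16 5-8 21-22 8-19 6-40 0-36 15-44 2-10-1-10-5-12-10-9-10-3-26-1-11-3-25-21-23-6-2-4-1-5 5-17 10-14 12-9 25-12 10-7 26-31 12-9 5-1 3 2 19 20 15 8 10 1 46-4 10-3 10-7 9-10 16-22 8-7 18-7 22-4"/><path d="M344 301l-6-5-4-10 2-8 6-7 17-9 16-4 17-1 8 4 2 6-1 12-3 9-5 6-12 5-28 3z"/><path d="M171 39l-10 9-8 2-6-4-4-7"/><path d="M305 39l1 26-1 8-7 8-11 4-13-4-28-16-33-16-14-10"/></g><g data-elev="480"><path d="M676 687l2-7 14-19 5-12 0-11-7-31 1-10 6-9 11-3"/><path d="M708 515l-26-5-42-14-12 1-12 5-11 12-10 17-7 19-1 17 2 11 5 11 30 37 3 6-2 6-7 4-10 1-44-5-14 0-13 5-25 13-9 2-5-3-3-7-2-24 5-29 14-40 0-7-1-3-4-3-9-1-20 2-14 6-23 17-5 2-6 0-7-5-4-10-1-12 1-25-4-12-5-4-5-1-27 4-5-2-2-2-1-7 1-8 4-7 5-5 8-4 27-6 17-6 34-19 13-13 5-10 3-10 3-42 14-39 2-10-2-8-6-9-10-4-17 0-17 3-12 5-18 15-9 4-10 3-24 0-11 3-12 10-14 21-3 3-5 0-9-9-17-28-21-31-3-8-3-22-6-21 1-2 5-1 31 7 20 0 38-12 15-8 30-38 19-26 24-19 8-9 4-10 2-22 2-8 5-9 20-27 4-8 1-9"/><path d="M578 129l10 1 8-2 4-4 1-7-2-7-15-17-3-25-7-4-10 0-8 3-7 4-3 5 0 7 3 7 12 15 7 17 4 4z"/><path d="M461 39l-3 24-9 15-37 28-42 45-12 11-10 5-9 2-10-4-10-9-12-16-5-3-7-2-39 1-35-1-14 3-14 9-12 12-16 21-8 11-5 12-1 19 8 34 2 13-2 17-2 3-4 2-5-1-6-6-19-26-19-16-4-7 1-8 12-19 7-25-1-3-3-2-13 4-5-1-6-5-2-8 2-14 18-39 2-10-2-8-6-8-10-5-34-2"/></g><g data-elev="500"><path d="M389 687l-5-33-7-28-25-61-17-34-3-10 0-10 5-12 21-30 7-7 11-6 31-5 16-6 22-15 15-16 6-10 3-12 0-37 8-27 0-5-3-4-5-3-8-1-9 4-17 11-11 5-12 1-24 0-9 2-6 5-3 7-9 31-4 5-6 3-8 0-12-3-24-10-18-11-36-33-9-14-4-13-4-33-11-32 0-11 4-11 7-10 9-8 10-5 13 0 42 11 4 0 1-3-9-15-11-10-28-9-27-14-14-2-14 4-11 9-22 29-6 15 0 15 8 32-2 41 8 40-2 16-5 10-5 4-6 2-7 0-5-3-2-7 4-20-3-12-6-8-9-7-11-6-10-3-11-1-10 4-7 8-6 15-4 7-10 5-12 2"/><path d="M472 687l-1-29-6-51-2-8-5-4-9 2-12 8-7 9-5 10-3 20 5 32 0 11"/><path d="M558 687l-2-9-2-3-9-3-8 1-9 3-5 5-3 6"/><path d="M60 141l5-2 6-4 4-11-3-8-12-4"/></g><g data-elev="520"><path d="M371 687l-4-26-5-20-26-73-17-40-3-12 1-10 4-10 17-19 13-20 6-5 13-6 30-4 12-4 15-8 15-14 9-13 3-14-1-13-7-12-7-6-10-4-27-3-10 1-5 3-4 5-12 32-7 7-10 3-13-2-56-20-35-6-9-5-4-7-16-39-7-30-3-6-5-3-4 0-3 4-2 8 0 9 6 23-2 22-8 19-6 7-7 5-10 5-13 2-12 1-8-2-8-6-10-22-5-3-32 8-22 2"/></g><g data-elev="540"><path d="M353 687l-32-119-22-52-1-14 6-10 23-20 14-26 12-11 13-7 24 2 13-2 12-6 12-9 8-10 4-11-2-8-7-8-6-2-9-1-8 1-7 3-7 7-13 26-9 7-8 3-10-3-29-14-17-7-29-8-37-4-8-4-15-11-7 0-26 22-27 15-8 7-6 10-4 22-6 8-12 7-24 9-10 6-5 9-3 22-4 11-7 8-9 2"/></g><g data-elev="560"><path d="M102 687l2-11 10-17 24-30 14-24 6-8 21-14 3 0 3 2 3 7 0 8-11 11-3 8 2 8 3 2 3 1 4-3 3-5 3-17 12-8 15-15 17-8 7-6 4-8 3-12-1-30 3-11 5-6 10-9 38-20 9-7 4-7 3-18 7-14-1-5-2-3-5-5-10-5-32-10-40-3-22-6-5 0-7 4-23 23-10 31-12 18-11 10-25 12-8 10-16 42-2 14 1 22-4 11-7 7-8 6-10 3-9 1"/></g><g data-elev="580"><path d="M69 687l4-28-4-6-9-3"/><path d="M205 467l9 0 10-3 15-6 9-5 4-6 2-17 0-9-2-3-7-2-13 2-9 4-9 7-11 14-6 12 1 8z"/></g>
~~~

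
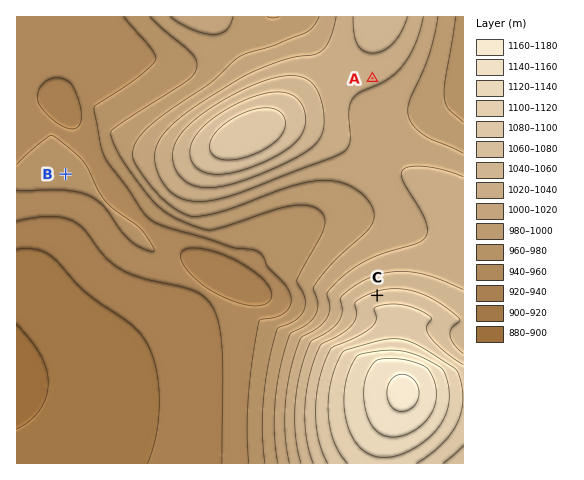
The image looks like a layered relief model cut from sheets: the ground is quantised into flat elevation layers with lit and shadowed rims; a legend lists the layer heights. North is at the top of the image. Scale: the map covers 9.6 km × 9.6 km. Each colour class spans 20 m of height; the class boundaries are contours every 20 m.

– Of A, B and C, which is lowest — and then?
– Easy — B A C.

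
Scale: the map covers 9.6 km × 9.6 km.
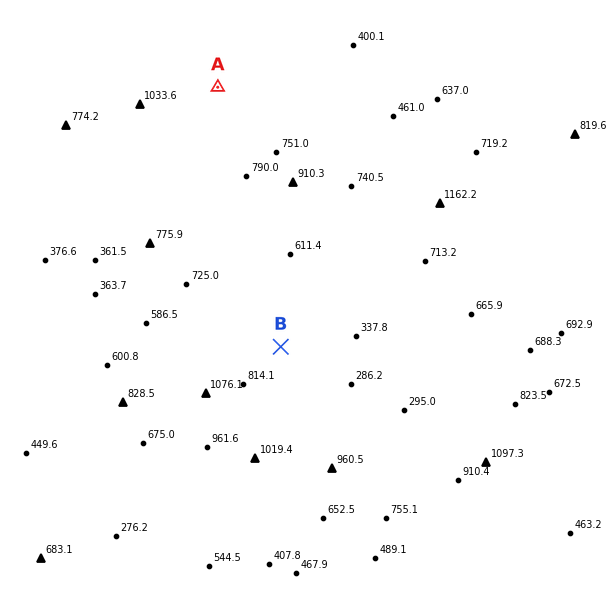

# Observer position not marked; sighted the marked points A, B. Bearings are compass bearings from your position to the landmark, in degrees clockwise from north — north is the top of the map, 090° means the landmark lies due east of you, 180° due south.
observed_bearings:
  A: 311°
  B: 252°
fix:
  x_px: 452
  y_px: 291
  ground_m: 710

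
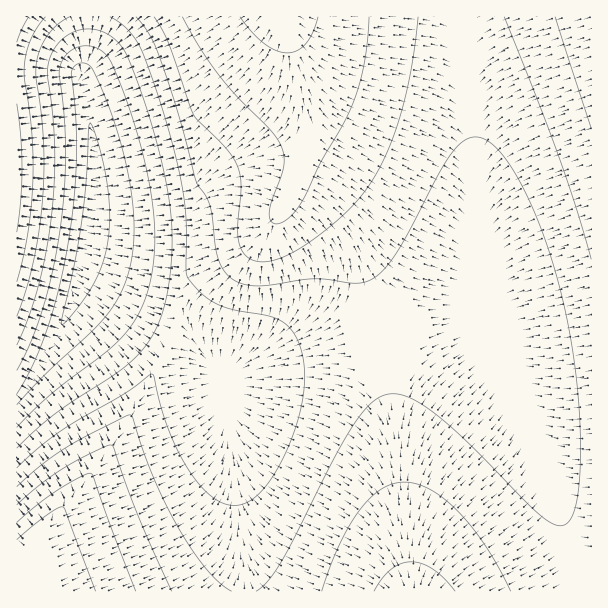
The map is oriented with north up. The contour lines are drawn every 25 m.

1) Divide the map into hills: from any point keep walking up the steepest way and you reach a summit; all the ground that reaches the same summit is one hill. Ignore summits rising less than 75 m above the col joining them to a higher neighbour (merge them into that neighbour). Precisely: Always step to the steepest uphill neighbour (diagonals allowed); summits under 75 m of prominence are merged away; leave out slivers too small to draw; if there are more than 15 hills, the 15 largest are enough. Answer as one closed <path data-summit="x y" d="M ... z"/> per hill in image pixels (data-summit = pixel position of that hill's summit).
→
<path data-summit="279 17" d="M591 16l-501 1-2 37-8 23 11 46 3 32 0 40-6 50-9 34 55 34 49 23 22 20 15 18 4 12 5 34 16 172 347-1z"/><path data-summit="44 591" d="M80 280l-26 64-20 33-18 22 0 192 227 1-1-35-12-123-6-48-4-12-15-18-22-20-49-23z"/><path data-summit="17 17" d="M89 16l-73 1 1 381 17-21 26-45 20-56 8-31 6-50 0-40-6-50-8-30 8-21z"/>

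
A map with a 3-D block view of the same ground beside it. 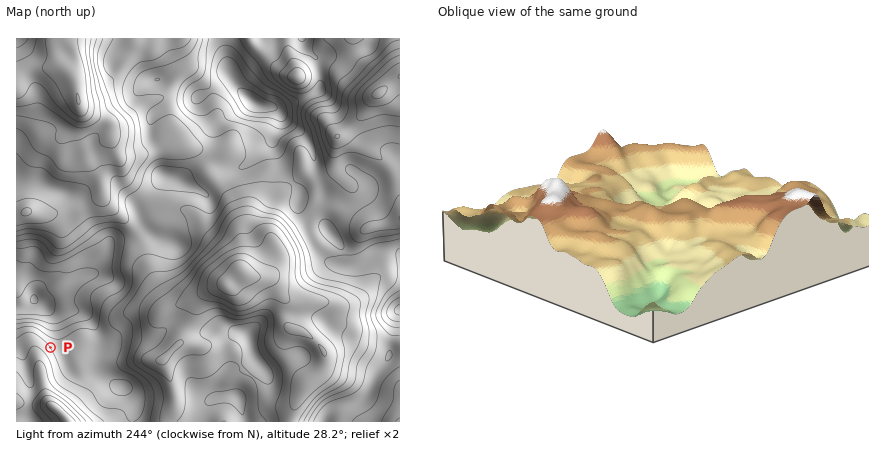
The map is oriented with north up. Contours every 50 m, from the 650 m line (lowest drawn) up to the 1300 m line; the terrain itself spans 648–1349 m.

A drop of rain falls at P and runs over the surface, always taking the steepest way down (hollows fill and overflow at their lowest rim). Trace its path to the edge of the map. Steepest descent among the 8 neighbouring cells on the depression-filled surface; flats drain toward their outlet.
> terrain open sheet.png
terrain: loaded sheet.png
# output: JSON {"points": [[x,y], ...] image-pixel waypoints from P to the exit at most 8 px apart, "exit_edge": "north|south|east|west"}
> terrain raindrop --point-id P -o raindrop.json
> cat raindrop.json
{"points": [[50, 348], [42, 356], [40, 364], [40, 372], [42, 380], [44, 388], [46, 396], [50, 404], [58, 410], [66, 418], [68, 422]], "exit_edge": "south"}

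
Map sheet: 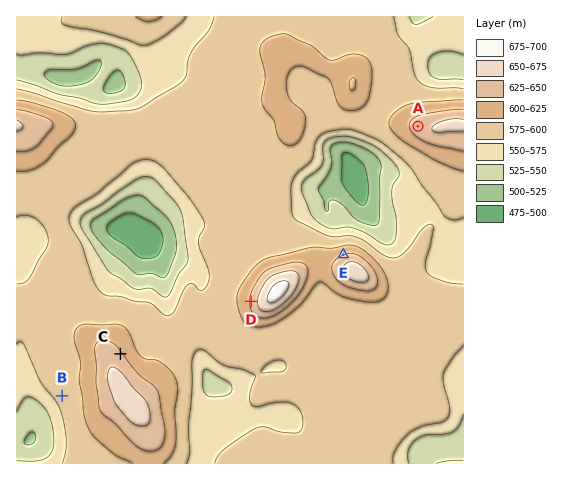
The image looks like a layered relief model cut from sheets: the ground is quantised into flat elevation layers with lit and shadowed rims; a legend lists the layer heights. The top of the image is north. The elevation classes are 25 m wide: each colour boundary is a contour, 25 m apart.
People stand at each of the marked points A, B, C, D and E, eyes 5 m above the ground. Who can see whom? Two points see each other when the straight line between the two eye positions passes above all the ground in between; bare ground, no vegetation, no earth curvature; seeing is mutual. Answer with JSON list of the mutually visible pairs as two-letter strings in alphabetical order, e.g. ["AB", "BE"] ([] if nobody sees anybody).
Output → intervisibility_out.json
["AC", "AE", "CD"]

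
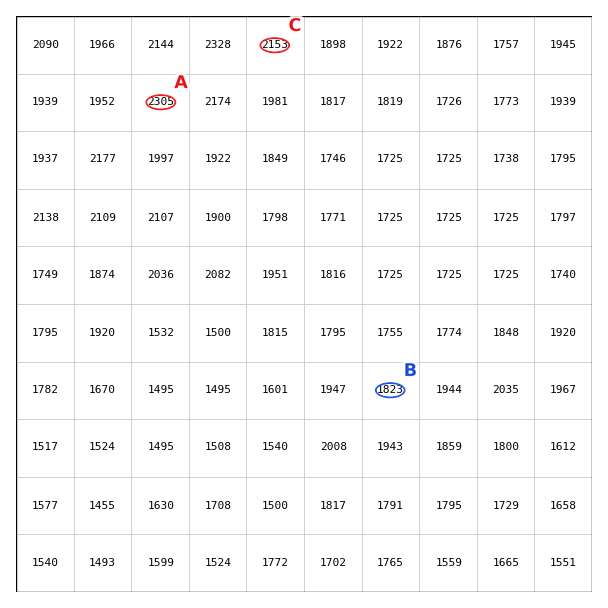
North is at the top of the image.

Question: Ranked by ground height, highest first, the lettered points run A C B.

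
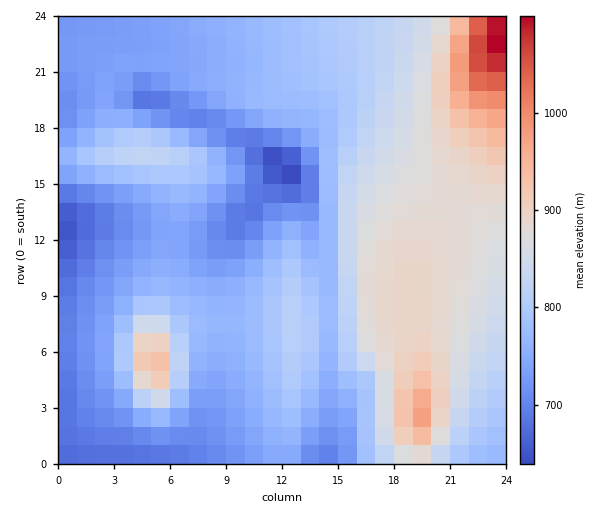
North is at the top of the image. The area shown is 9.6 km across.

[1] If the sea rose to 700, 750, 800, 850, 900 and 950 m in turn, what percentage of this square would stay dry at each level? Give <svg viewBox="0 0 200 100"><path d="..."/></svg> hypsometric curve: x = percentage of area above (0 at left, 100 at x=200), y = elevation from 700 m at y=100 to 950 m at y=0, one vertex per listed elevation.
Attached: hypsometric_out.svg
<svg viewBox="0 0 200 100"><path d="M181 100l-50-20-52-20-27-20-38-20-8-20"/></svg>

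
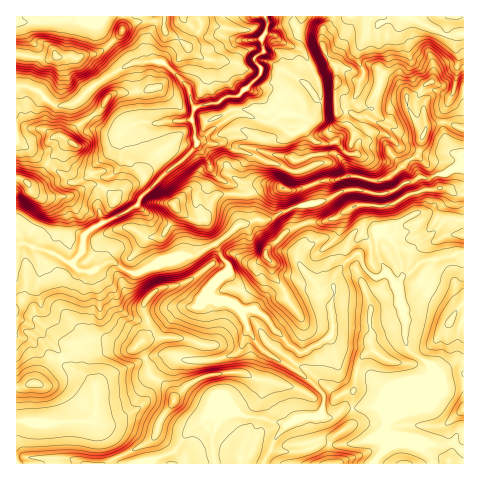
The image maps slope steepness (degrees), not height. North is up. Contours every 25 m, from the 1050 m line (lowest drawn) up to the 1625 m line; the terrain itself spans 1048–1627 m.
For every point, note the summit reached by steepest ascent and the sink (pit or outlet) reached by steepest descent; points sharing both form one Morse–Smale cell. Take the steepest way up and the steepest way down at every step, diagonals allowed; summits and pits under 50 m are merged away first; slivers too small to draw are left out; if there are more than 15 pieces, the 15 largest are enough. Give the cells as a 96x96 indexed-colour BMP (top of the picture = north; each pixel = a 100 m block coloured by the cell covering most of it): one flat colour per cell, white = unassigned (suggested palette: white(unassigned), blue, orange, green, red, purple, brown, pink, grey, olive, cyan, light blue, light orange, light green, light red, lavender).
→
<image width="96" height="96" href="data:image/bmp;base64,Qk12EgAAAAAAAHYAAAAoAAAAYAAAAGAAAAABAAQAAAAAAAASAAATCwAAEwsAABAAAAAAAAAA////ALR3HwAOf/8ALKAsACgn1gC9Z5QAS1aMAMJ34wB/f38AIr28AM++FwDox64AeLv/AIrfmACWmP8A1bDFABEREREREREREREREREREREREREREREREREREzMzMzMzMzMzMzMzNVVVVVVVVVVVVRERERERERERERERERERERERERERERERERERETMzMzMzMzMzMzMzM1VVVVVVVVVVVRERERERERERERERERERERERERERERERERERETMzMzMzMzMzMzMzMzVVVVVVVVVVVRERERERERERERERERERERERERERERERERERERMzMzMzMzMzMzMzMzVVVVVVVVVVVRERERERERERERERERERERERERERERERERERERMzMzMzMzMzMzMzMzNVVVVVVVVVVREREREREREREREREREREREREREREREREREREREzMzMzMzMzMzMzMzNVVVVVVVVVVREREREREREREREREREREREREREREREREREREREzMzMzMzMzMzMzMzNVVVVVVVVVVRERERERERERERERERERERERERERERERERERERETMzMzMzMzMzMzMzNVVVVVVVVVVRERERERERERERERERERERERERERERERERERERERMzMzMzMzMzMzMzVVVVVVVVVVVd3d3d3d3d3dERERERERERERERERERERERERERERETMzMzMzMzMzMzNVVVVVVVVVVd3d3d3d3d3d0REREREREREREREREREREREREREREREREzMzMzMzMzNVVVVVVVVVVd3d3d3d3d3d0RERERERERERERERERERERERERERERERETMzMzMzMzM1VVVVVVVVVd3d3d3d3d3d0RERERERERERERERERERERERERERERERETMzMzMzMzM1VVVVVVVVVd3d3d3d3d3d0RERERERERERERERERERERERERERERERETMzMzMzMzMzVVVVVVVVVd3d3d3d3d3d0RERERERERERERERERERERERERERERERETMzMzMzMzMzNVVVVVVVVd3d3d3d3d3d0REREREREREREREREREREREREREREREREzMzMzMzMzMzM1VVVVVVVd3d3d3d3d3d0RERERERERERERERERERERERERERERERMzMzMzMzMzMzMzVVVVVVVd3d3d3d3d3dERERERERERERERERERERERERERERERETMzMzMzMzMzMzMzNVVVVVVd3d3d3d3d3REREREREREREREREREREREREREREREREzMzMzMzMzMzMzMzMzVVVVVd3d3d3d3d0RERERERERERERERERERERERERERERERMzMzMzMzMzMzMzMzMzNVVVVd3d3d3d3REREREREREREREREREREREREREREREREzMzMzMzMzMzMzMzMzMzNVVVVd3d3d3dERERERERERERERERERERERERERERERERMzMzMzMzMzMzMzMzMzMzVVVVVd3d3d3dEREREREREREREREREREREREREREREREzMzMzMzMzMzMzMzMzMzM1VVVVVd3d3d3dERERERERERERERERERERERERERERETMzMzMzMzMzMzMzMzMzMzVVVVVVVd3d3d3REREREREREREREREREREREREREREREzMzMwADMzMzMzMzMzMzM1VVVVVVVd3d3d0RERERERERERERERERERERERERERERMzMzAAAAAzMzMzMzMzMzM1VVVVVVVd3d3dERERERERERERERERERERERERERERETMzMzAAAAADMzMzMzMzMzM1VVVVVVVd3d3RERERERERERERERERERERERERERERETMzMwAAAAAAMzMzMzMzMzNVVVVVVVVd3d0REREREREREREREREREREREREREREREzMzMAAAAAAAAzMzMzMzMzM1VVVVVVVd3REREREREREREREREREREREREREREREREzMzAAAAAAAAAzMzMzMzMzM1VVVVVVVd0RERERERERERERERERERERERERERERERMzMwAAAAAAAAAzMzMzMzMzM1VVVVVVVRERERERERERERERERERERERERERERERERMzMAAAAAAAAAAzMzMzMzMzNVVVVVVVVRERERERERERERERERERERERERERERERETMzAAAAAAAAAAAzMzMzMzMzNVVVVVVVVREREREREREREREREREREREREREREREREaqgAAAAAAAAAAAzMzMzMzMzNVVVVVVVVRERERERERERERERERERERERERERERERqqqqAAAAAAAAAAAzMzMzMzMzVVVVVVVVVRERERERERERERERERERERERERERERqqqqqqoAAAAAAAAAAzMzMzMzMzVVVVVVVVVREREREREREREREREREREREREREREaqqqqqqqqAAAAAAAAAzMzMzMzMzVVVVVVVVVREREREREREREREREREREREREREREaqqqqqqqqqgAAAAAAAzMzMzMzMzVVVVVVVVVREREREREREREREREREREREREREREaqqqqqqqqqqoAAAd3czMzMzMzM+VVVVVVVVVRERERERERERERERERERERERERERERqqqqqqqqqqqqqnd3czMzMzMzM+VVVVVVVVVRERERERERERERERERERERERERERERGqqqqqqqqqqqqnd3czMzMz7jPu5VVVVVVVVREREREREREAAREREAABEREREREREREaqqqqqqqqqqp3d3dzMzM+7u7u7uVVVVVVVREREREREQAAABERAAAAABERERERERERqqqqqqqqqqd3d3d3MzPu7u7u7u5VVVVVVRERERERFAAAAAAAAAAAAAABEREREREaqqqqqqqqqnd3d3d34zPu7u7u7u7uVVVVVREREREUREAAAAAAAAAAAAAAARERERGqqqqqqqqqqnd3d3d37jPu7u7u7u7u7u5VVRERERREREQAAAAAAAAAAAAAAMzMERGqqqqqqqqqqnd3d3d37u7u7u7u7u7u7u7u7hERREREREQAAAAAAAAAAAAADMzMwRqqqqqqqqqqqqd3d3d3fu7u7u7u7u7u7u7u7kREREREREQAAAAAAAAAAAAADMzMzMqqqqqqqqqqqqd3d3d3fu7u7u7u7u7u7u7u7kREREREREQAAAAAAAAAAAAADMzMzMzKqqqqqqqqqqp3d3d3d+7u7u7u7u7u7u7u7kRERERERERAAAAAAAAAAAAAzMzMzMzMqqqqqqqqqqp3d3d3d+537u7u7u7u7u7u7kREREREREREAAAAAAAAAAAMzMzMzMzMyqqqqqqqqqp3d3d3d3d3d37u7u7u7u7u7kRERERERERERAAAAAAAAADMzMzMzMzMzPqqqqqqqqp3d3d3d3d3d3d+7u7u7u7u7kREREREREREREQAAAAAAMzMzMzMzMzMzP///6qqqqd3d3d3d3d3d3d3fu7u53d3d0REREREREREREREAAAAzMzMzMzMzMzMzP////+qqqd3d3d3d3d3d3d3d37nd3d3d0RERERERERERERERAAMzMzMzMzMzMzMzP//////qqd3d3d3d3d3d3d3d3d3d3d3d0RERERERERERERERETMzMzMzMzMzMzMzP////////93d3d3d3d3d3d3d3d3d3d3d0RERERERERERERERETMzMzMzMzMzMzMzP//////////Ind3d3d3d3d3d3d3d3d3d0RERERERERERERERERMzMzMzMzMzMzMzP//////////IiJ3d3d3d3d3d3d3d3d3d0REREREREREREREREREzMzMzMzMzMzMzP/////////yIiIid3ciIiInd3d3d3d3d0RERERERERERERERERETMzMzMzMzMzMzP/////////yIiIiIiIiIiIid3d3d3d3d0RERERERLRERERERERERMzMzMzMzMzP///////////yIiIiIiIiIiIiIid3d3d3d0REREREu7u0REREREREREzMzMzMzM////////////8iIiIiIiIiIiIiIiIiJ3d3d0RERERLu7u7u7u0RERERETMzMzMzP////////////8iIiIiIiIiIiIiIiIiIiInd0RERES7u7u7u7u7REREREREzMzMzP/////////yIiIiIiIiIiIiIiIiIiIiIiIiIkREREu7u7u7u7u7RERERERETMzMz/////////IiIiIiIiIiIiIiIiIiIiIiIiIiIkRES7u7u7u7u7u7RERERERERMzMz///////IiIiIiIiIiIiIiIiIiIiIiIiIiIiIkREu7u7u7u7u7u7REREREREREzM//////8iIiIiIiIiIiIiIiIiIiIiIiIiIiIiIkRLu7u7u7u7u7u7RERERERERETP////IiIiIiIiIiIiIiIiIiIiIiIiIiIiIiIiIku7u7u7u7u7u7u7RERERERERERP/y/yIiIiIiIiIiIiIiIiIiIiIiIiIiIiIiIiIru7u7u7u7u7u7u7REREREREREQiIiIiIiIiIiIiIiIiIiIiIiIiIiIiIiIiIiIiIru7u7u7u7u7u7u7REREREREREQiIiIiIiIiIiIiIiIiIiIiIiIiIiIiIiIiIiIiIru7u7u7u7u7u7REREREREREREQiIiIiIiIiIiIiIiIiIiIiIiIiIiIiIiIiIiIiIru7u7u7u7u7u0REREREREREREQiIiIiIiIiIiIiIiIiIiIiIiIiIiIiIiJmIiIiZru7u7u7u7u7tEREREREREREREQiIiIiIiIiIiIiIiIiIiIiIiIiIiIiIiJmZmZmZru7u7u7u7u7tEREREREREREREQiIiIiIiIiIiIiIiIiIiIiIiIiIiIiIiZmZmZmZru7u7u7u7u7REREREREREREREQiIiIiIiIiIiIiIiIiIiIiIiIiIiIiIiZmZmZmZru7u7u7u7u0RERERERERERERESCIiIiIiIiIiIiIiIiIiIiIiIiIiIiImZmZmZmZru7u7mZmZtERERERERERERERESIiIIiIiIiIiIiIiIiIiIiIiIiIiIiImZmZmZmZru7u5mZmZlEREREREREREREREiIiIiCIiIiIiIiIiIiIiIiIiIiIiIiImZmZmZmZru7uZmZmZmUREREREREREREREiIiIiIiCIiIiIiIiIiIiIiIiIiIiIiImZmZmZmZru5mZmZmZmZREREREREREREREiIiIiIiIIiIiIiIiIiIiIiIiIiIiIiJmZmZmZmZpmZmZmZmZmZlERERERERERERIiIiIiIiIgiIiIiIiIiIiIiIiIiIiIiZmZmZmZmZpmZmZmZmZmZmZRERERERERESIiIiIiIiIiCIiIiIiIiIiIiIiIiIiImZmZmZmZmZpmZmZmZmZmZmZlEREREREREiIiIiIiIiIiIIiIiIiIiIiIiIiIiIiZmZmZmZmZmZpmZmZmZmZmZmZmZRERERERIiIiIiIiIiIiIIiIiIiIiIiIiImYiImZmZmZmZmZmZpmZmZmZmZmZmZmZmURERESIiIiIiIiIiIiIIiIiIiIiIiJmZmZmZmZmZmZmZmZmZpmZmZmZmZmZmZmZmQAACIiIiIiIiIiIiIiCIiIiIiIiIiZmZmZmZmZmZmZmZmZmZpmZmZmZmZmZmZmZkAAACIiIiIiIiIiIiIiIIiIiIiIiIiZmZmZmZmZmZmZmZmZmZpmZmZmZmZmZmZmZAAAACIiIiIiIiIiIiIiIgiIiIiIiImZmZmZmZmZmZmZmZmZmZpmZmZmZmZmZmZmQAAAAiIiIiIiIiIiIiIiIgiIiIiIiImZmZmZmZmZmZmZmZmZmZpmZmZmZmZmZmZkAAAAAiIiIiIiIiIiIiIiIgiIiIiIiImZmZmZmZmZmZmZmZmZmZpmZmZmZmZmZmZAAAAAAiIiIiIiIiIiIiIiIgiIiIiIiImZmZmZmZmZmZmZmZmZmZpmZmZmZmZmZmQAAAAAACIiIiIiIiIiIiIiIgiIiIiIiImZmZmZmZmZmZmZmZmZmZpmZmZmZmZmZmQAAAAAACIiIiIiIiIiIiIiIiCIiIiIiImZmZmZmZmZmZmZmZmZmZpmZmZmZmZmZkAAAAAAAAIiIiIiIiIiIiIiIiCIiIiIiIiZmZmZmZmZmZmZmZmZmZpmZmZmZmZkAAAAAAAAAAIiIiIiIiIiIiIiIiCIiIiIiIiJmZmZmZmZmZmZmZmZmZg=="/>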